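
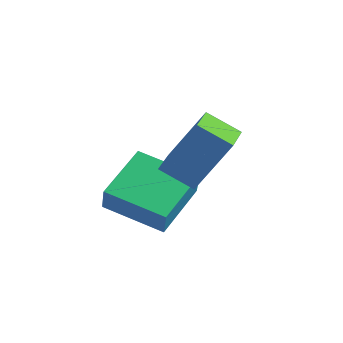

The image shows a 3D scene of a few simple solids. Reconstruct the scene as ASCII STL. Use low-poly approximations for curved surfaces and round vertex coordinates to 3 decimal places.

solid 
facet normal -0.408 -0.340 -0.847
outer loop
vertex -1.252 -3.107 1.891
vertex -1.63 -2.028 1.64
vertex -0.304 -2.901 1.352
endloop
endfacet
facet normal 0.322 -0.922 0.215
outer loop
vertex 0.45 -2.272 2.92
vertex -1.252 -3.107 1.891
vertex -0.304 -2.901 1.352
endloop
endfacet
facet normal -0.408 -0.340 -0.847
outer loop
vertex -0.304 -2.901 1.352
vertex -1.63 -2.028 1.64
vertex -0.682 -1.822 1.101
endloop
endfacet
facet normal 0.854 0.186 -0.485
outer loop
vertex -0.682 -1.822 1.101
vertex 0.45 -2.272 2.92
vertex -0.304 -2.901 1.352
endloop
endfacet
facet normal -0.854 -0.186 0.485
outer loop
vertex -1.252 -3.107 1.891
vertex -0.876 -1.399 3.208
vertex -1.63 -2.028 1.64
endloop
endfacet
facet normal 0.322 -0.922 0.215
outer loop
vertex -0.498 -2.478 3.459
vertex -1.252 -3.107 1.891
vertex 0.45 -2.272 2.92
endloop
endfacet
facet normal -0.854 -0.186 0.485
outer loop
vertex -0.498 -2.478 3.459
vertex -0.876 -1.399 3.208
vertex -1.252 -3.107 1.891
endloop
endfacet
facet normal -0.322 0.922 -0.215
outer loop
vertex -1.63 -2.028 1.64
vertex -0.876 -1.399 3.208
vertex -0.682 -1.822 1.101
endloop
endfacet
facet normal 0.854 0.186 -0.485
outer loop
vertex 0.072 -1.193 2.669
vertex 0.45 -2.272 2.92
vertex -0.682 -1.822 1.101
endloop
endfacet
facet normal -0.322 0.922 -0.215
outer loop
vertex -0.682 -1.822 1.101
vertex -0.876 -1.399 3.208
vertex 0.072 -1.193 2.669
endloop
endfacet
facet normal 0.408 0.340 0.847
outer loop
vertex 0.072 -1.193 2.669
vertex -0.498 -2.478 3.459
vertex 0.45 -2.272 2.92
endloop
endfacet
facet normal 0.408 0.340 0.847
outer loop
vertex -0.876 -1.399 3.208
vertex -0.498 -2.478 3.459
vertex 0.072 -1.193 2.669
endloop
endfacet
facet normal -0.967 -0.106 0.232
outer loop
vertex -2.923 -3.141 0.387
vertex -2.983 -1.396 0.935
vertex -3.156 -2.881 -0.464
endloop
endfacet
facet normal 0.032 -0.953 -0.300
outer loop
vertex -1.357 -2.684 -0.895
vertex -2.923 -3.141 0.387
vertex -3.156 -2.881 -0.464
endloop
endfacet
facet normal -0.967 -0.105 0.231
outer loop
vertex -3.156 -2.881 -0.464
vertex -2.983 -1.396 0.935
vertex -3.215 -1.136 0.084
endloop
endfacet
facet normal -0.253 0.282 -0.926
outer loop
vertex -3.215 -1.136 0.084
vertex -1.357 -2.684 -0.895
vertex -3.156 -2.881 -0.464
endloop
endfacet
facet normal 0.253 -0.282 0.926
outer loop
vertex -2.923 -3.141 0.387
vertex -1.184 -1.199 0.504
vertex -2.983 -1.396 0.935
endloop
endfacet
facet normal 0.033 -0.953 -0.300
outer loop
vertex -1.125 -2.944 -0.044
vertex -2.923 -3.141 0.387
vertex -1.357 -2.684 -0.895
endloop
endfacet
facet normal 0.253 -0.282 0.925
outer loop
vertex -1.125 -2.944 -0.044
vertex -1.184 -1.199 0.504
vertex -2.923 -3.141 0.387
endloop
endfacet
facet normal -0.032 0.953 0.300
outer loop
vertex -2.983 -1.396 0.935
vertex -1.184 -1.199 0.504
vertex -3.215 -1.136 0.084
endloop
endfacet
facet normal -0.253 0.282 -0.926
outer loop
vertex -1.417 -0.939 -0.347
vertex -1.357 -2.684 -0.895
vertex -3.215 -1.136 0.084
endloop
endfacet
facet normal -0.033 0.953 0.300
outer loop
vertex -3.215 -1.136 0.084
vertex -1.184 -1.199 0.504
vertex -1.417 -0.939 -0.347
endloop
endfacet
facet normal 0.967 0.106 -0.231
outer loop
vertex -1.417 -0.939 -0.347
vertex -1.125 -2.944 -0.044
vertex -1.357 -2.684 -0.895
endloop
endfacet
facet normal 0.967 0.106 -0.232
outer loop
vertex -1.184 -1.199 0.504
vertex -1.125 -2.944 -0.044
vertex -1.417 -0.939 -0.347
endloop
endfacet

endsolid


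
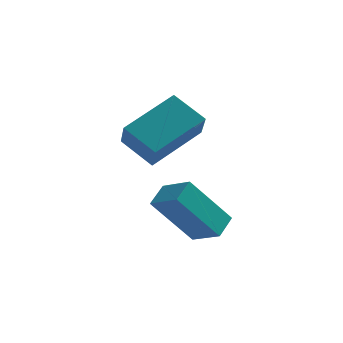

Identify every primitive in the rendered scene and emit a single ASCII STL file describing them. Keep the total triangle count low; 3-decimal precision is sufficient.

solid 
facet normal -0.582 -0.201 0.788
outer loop
vertex -0.879 1.432 0.643
vertex -1.733 1.988 0.154
vertex -1.144 0.686 0.257
endloop
endfacet
facet normal 0.755 -0.492 0.433
outer loop
vertex 0.033 1.092 -1.334
vertex -0.879 1.432 0.643
vertex -1.144 0.686 0.257
endloop
endfacet
facet normal -0.583 -0.201 0.787
outer loop
vertex -1.144 0.686 0.257
vertex -1.733 1.988 0.154
vertex -1.997 1.243 -0.232
endloop
endfacet
facet normal -0.301 -0.847 -0.439
outer loop
vertex -1.997 1.243 -0.232
vertex 0.033 1.092 -1.334
vertex -1.144 0.686 0.257
endloop
endfacet
facet normal 0.300 0.847 0.438
outer loop
vertex -0.879 1.432 0.643
vertex -0.556 2.394 -1.437
vertex -1.733 1.988 0.154
endloop
endfacet
facet normal 0.755 -0.492 0.433
outer loop
vertex 0.297 1.837 -0.948
vertex -0.879 1.432 0.643
vertex 0.033 1.092 -1.334
endloop
endfacet
facet normal 0.302 0.847 0.438
outer loop
vertex 0.297 1.837 -0.948
vertex -0.556 2.394 -1.437
vertex -0.879 1.432 0.643
endloop
endfacet
facet normal -0.755 0.492 -0.433
outer loop
vertex -1.733 1.988 0.154
vertex -0.556 2.394 -1.437
vertex -1.997 1.243 -0.232
endloop
endfacet
facet normal -0.301 -0.847 -0.438
outer loop
vertex -0.821 1.648 -1.823
vertex 0.033 1.092 -1.334
vertex -1.997 1.243 -0.232
endloop
endfacet
facet normal -0.755 0.492 -0.433
outer loop
vertex -1.997 1.243 -0.232
vertex -0.556 2.394 -1.437
vertex -0.821 1.648 -1.823
endloop
endfacet
facet normal 0.582 0.202 -0.788
outer loop
vertex -0.821 1.648 -1.823
vertex 0.297 1.837 -0.948
vertex 0.033 1.092 -1.334
endloop
endfacet
facet normal 0.583 0.201 -0.788
outer loop
vertex -0.556 2.394 -1.437
vertex 0.297 1.837 -0.948
vertex -0.821 1.648 -1.823
endloop
endfacet
facet normal -0.754 0.379 0.536
outer loop
vertex -1.677 3.848 3.081
vertex -1.907 4.693 2.161
vertex -2.964 2.535 2.198
endloop
endfacet
facet normal 0.181 -0.665 0.725
outer loop
vertex -1.953 2.027 1.479
vertex -1.677 3.848 3.081
vertex -2.964 2.535 2.198
endloop
endfacet
facet normal -0.754 0.379 0.536
outer loop
vertex -2.964 2.535 2.198
vertex -1.907 4.693 2.161
vertex -3.194 3.379 1.278
endloop
endfacet
facet normal -0.631 -0.644 -0.433
outer loop
vertex -3.194 3.379 1.278
vertex -1.953 2.027 1.479
vertex -2.964 2.535 2.198
endloop
endfacet
facet normal 0.631 0.643 0.433
outer loop
vertex -1.677 3.848 3.081
vertex -0.896 4.185 1.442
vertex -1.907 4.693 2.161
endloop
endfacet
facet normal 0.182 -0.665 0.724
outer loop
vertex -0.666 3.341 2.362
vertex -1.677 3.848 3.081
vertex -1.953 2.027 1.479
endloop
endfacet
facet normal 0.631 0.644 0.433
outer loop
vertex -0.666 3.341 2.362
vertex -0.896 4.185 1.442
vertex -1.677 3.848 3.081
endloop
endfacet
facet normal -0.181 0.665 -0.725
outer loop
vertex -1.907 4.693 2.161
vertex -0.896 4.185 1.442
vertex -3.194 3.379 1.278
endloop
endfacet
facet normal -0.631 -0.644 -0.433
outer loop
vertex -2.183 2.872 0.559
vertex -1.953 2.027 1.479
vertex -3.194 3.379 1.278
endloop
endfacet
facet normal -0.182 0.665 -0.724
outer loop
vertex -3.194 3.379 1.278
vertex -0.896 4.185 1.442
vertex -2.183 2.872 0.559
endloop
endfacet
facet normal 0.754 -0.379 -0.536
outer loop
vertex -2.183 2.872 0.559
vertex -0.666 3.341 2.362
vertex -1.953 2.027 1.479
endloop
endfacet
facet normal 0.754 -0.379 -0.536
outer loop
vertex -0.896 4.185 1.442
vertex -0.666 3.341 2.362
vertex -2.183 2.872 0.559
endloop
endfacet

endsolid


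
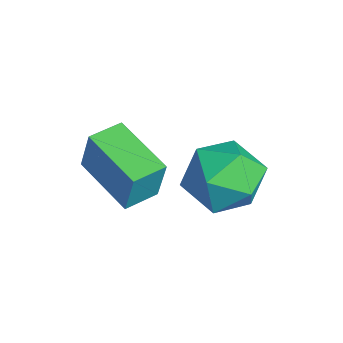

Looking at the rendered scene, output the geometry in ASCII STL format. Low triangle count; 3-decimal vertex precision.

solid 
facet normal -0.912 -0.356 0.202
outer loop
vertex 0.729 -3.999 -2.652
vertex 0.363 -3.092 -2.706
vertex 0.513 -4.162 -3.913
endloop
endfacet
facet normal 0.374 -0.926 0.056
outer loop
vertex 2.137 -3.528 -4.274
vertex 0.729 -3.999 -2.652
vertex 0.513 -4.162 -3.913
endloop
endfacet
facet normal -0.912 -0.356 0.202
outer loop
vertex 0.513 -4.162 -3.913
vertex 0.363 -3.092 -2.706
vertex 0.147 -3.254 -3.967
endloop
endfacet
facet normal -0.168 -0.126 -0.978
outer loop
vertex 0.147 -3.254 -3.967
vertex 2.137 -3.528 -4.274
vertex 0.513 -4.162 -3.913
endloop
endfacet
facet normal 0.168 0.126 0.978
outer loop
vertex 0.729 -3.999 -2.652
vertex 1.987 -2.458 -3.067
vertex 0.363 -3.092 -2.706
endloop
endfacet
facet normal 0.373 -0.926 0.055
outer loop
vertex 2.353 -3.366 -3.013
vertex 0.729 -3.999 -2.652
vertex 2.137 -3.528 -4.274
endloop
endfacet
facet normal 0.168 0.126 0.978
outer loop
vertex 2.353 -3.366 -3.013
vertex 1.987 -2.458 -3.067
vertex 0.729 -3.999 -2.652
endloop
endfacet
facet normal -0.374 0.926 -0.055
outer loop
vertex 0.363 -3.092 -2.706
vertex 1.987 -2.458 -3.067
vertex 0.147 -3.254 -3.967
endloop
endfacet
facet normal -0.168 -0.126 -0.978
outer loop
vertex 1.771 -2.621 -4.328
vertex 2.137 -3.528 -4.274
vertex 0.147 -3.254 -3.967
endloop
endfacet
facet normal -0.373 0.926 -0.056
outer loop
vertex 0.147 -3.254 -3.967
vertex 1.987 -2.458 -3.067
vertex 1.771 -2.621 -4.328
endloop
endfacet
facet normal 0.912 0.356 -0.202
outer loop
vertex 1.771 -2.621 -4.328
vertex 2.353 -3.366 -3.013
vertex 2.137 -3.528 -4.274
endloop
endfacet
facet normal 0.912 0.356 -0.202
outer loop
vertex 1.987 -2.458 -3.067
vertex 2.353 -3.366 -3.013
vertex 1.771 -2.621 -4.328
endloop
endfacet
facet normal -0.506 0.862 0.029
outer loop
vertex 1.973 -0.625 -3.796
vertex 1.82 -0.751 -2.71
vertex 2.71 -0.216 -3.083
endloop
endfacet
facet normal -0.013 0.873 -0.488
outer loop
vertex 1.973 -0.625 -3.796
vertex 2.71 -0.216 -3.083
vertex 3.054 -0.724 -4.001
endloop
endfacet
facet normal -0.146 0.332 -0.932
outer loop
vertex 1.973 -0.625 -3.796
vertex 3.054 -0.724 -4.001
vertex 2.375 -1.572 -4.196
endloop
endfacet
facet normal -0.723 -0.015 -0.691
outer loop
vertex 1.973 -0.625 -3.796
vertex 2.375 -1.572 -4.196
vertex 1.612 -1.589 -3.398
endloop
endfacet
facet normal -0.945 0.314 -0.097
outer loop
vertex 1.973 -0.625 -3.796
vertex 1.612 -1.589 -3.398
vertex 1.82 -0.751 -2.71
endloop
endfacet
facet normal 0.624 0.759 -0.186
outer loop
vertex 3.054 -0.724 -4.001
vertex 2.71 -0.216 -3.083
vertex 3.568 -0.911 -3.042
endloop
endfacet
facet normal -0.174 0.741 0.649
outer loop
vertex 2.71 -0.216 -3.083
vertex 1.82 -0.751 -2.71
vertex 2.805 -0.928 -2.244
endloop
endfacet
facet normal -0.884 -0.146 0.445
outer loop
vertex 1.82 -0.751 -2.71
vertex 1.612 -1.589 -3.398
vertex 2.126 -1.776 -2.439
endloop
endfacet
facet normal -0.524 -0.678 -0.516
outer loop
vertex 1.612 -1.589 -3.398
vertex 2.375 -1.572 -4.196
vertex 2.47 -2.284 -3.357
endloop
endfacet
facet normal 0.407 -0.118 -0.906
outer loop
vertex 2.375 -1.572 -4.196
vertex 3.054 -0.724 -4.001
vertex 3.36 -1.749 -3.73
endloop
endfacet
facet normal 0.723 0.015 0.691
outer loop
vertex 3.207 -1.875 -2.644
vertex 3.568 -0.911 -3.042
vertex 2.805 -0.928 -2.244
endloop
endfacet
facet normal 0.146 -0.332 0.932
outer loop
vertex 3.207 -1.875 -2.644
vertex 2.805 -0.928 -2.244
vertex 2.126 -1.776 -2.439
endloop
endfacet
facet normal 0.013 -0.873 0.488
outer loop
vertex 3.207 -1.875 -2.644
vertex 2.126 -1.776 -2.439
vertex 2.47 -2.284 -3.357
endloop
endfacet
facet normal 0.506 -0.862 -0.029
outer loop
vertex 3.207 -1.875 -2.644
vertex 2.47 -2.284 -3.357
vertex 3.36 -1.749 -3.73
endloop
endfacet
facet normal 0.945 -0.314 0.097
outer loop
vertex 3.207 -1.875 -2.644
vertex 3.36 -1.749 -3.73
vertex 3.568 -0.911 -3.042
endloop
endfacet
facet normal 0.524 0.678 0.516
outer loop
vertex 2.805 -0.928 -2.244
vertex 3.568 -0.911 -3.042
vertex 2.71 -0.216 -3.083
endloop
endfacet
facet normal -0.407 0.118 0.906
outer loop
vertex 2.126 -1.776 -2.439
vertex 2.805 -0.928 -2.244
vertex 1.82 -0.751 -2.71
endloop
endfacet
facet normal -0.624 -0.759 0.186
outer loop
vertex 2.47 -2.284 -3.357
vertex 2.126 -1.776 -2.439
vertex 1.612 -1.589 -3.398
endloop
endfacet
facet normal 0.174 -0.741 -0.649
outer loop
vertex 3.36 -1.749 -3.73
vertex 2.47 -2.284 -3.357
vertex 2.375 -1.572 -4.196
endloop
endfacet
facet normal 0.884 0.146 -0.445
outer loop
vertex 3.568 -0.911 -3.042
vertex 3.36 -1.749 -3.73
vertex 3.054 -0.724 -4.001
endloop
endfacet

endsolid


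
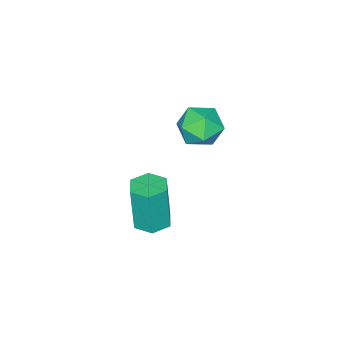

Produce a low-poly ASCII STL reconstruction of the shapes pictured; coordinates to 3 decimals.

solid 
facet normal -0.977 -0.199 0.079
outer loop
vertex -1.694 -0.245 2.36
vertex -1.48 -1.15 2.724
vertex -1.588 -0.375 3.345
endloop
endfacet
facet normal -0.852 0.500 0.158
outer loop
vertex -1.694 -0.245 2.36
vertex -1.588 -0.375 3.345
vertex -1.197 0.431 2.902
endloop
endfacet
facet normal -0.525 0.733 -0.432
outer loop
vertex -1.694 -0.245 2.36
vertex -1.197 0.431 2.902
vertex -0.848 0.154 2.008
endloop
endfacet
facet normal -0.449 0.179 -0.876
outer loop
vertex -1.694 -0.245 2.36
vertex -0.848 0.154 2.008
vertex -1.023 -0.823 1.898
endloop
endfacet
facet normal -0.727 -0.397 -0.560
outer loop
vertex -1.694 -0.245 2.36
vertex -1.023 -0.823 1.898
vertex -1.48 -1.15 2.724
endloop
endfacet
facet normal -0.403 0.583 0.706
outer loop
vertex -1.197 0.431 2.902
vertex -1.588 -0.375 3.345
vertex -0.677 -0.057 3.602
endloop
endfacet
facet normal -0.605 -0.547 0.578
outer loop
vertex -1.588 -0.375 3.345
vertex -1.48 -1.15 2.724
vertex -0.852 -1.034 3.492
endloop
endfacet
facet normal -0.202 -0.867 -0.455
outer loop
vertex -1.48 -1.15 2.724
vertex -1.023 -0.823 1.898
vertex -0.503 -1.311 2.598
endloop
endfacet
facet normal 0.250 0.064 -0.966
outer loop
vertex -1.023 -0.823 1.898
vertex -0.848 0.154 2.008
vertex -0.112 -0.505 2.155
endloop
endfacet
facet normal 0.126 0.960 -0.248
outer loop
vertex -0.848 0.154 2.008
vertex -1.197 0.431 2.902
vertex -0.22 0.27 2.776
endloop
endfacet
facet normal 0.449 -0.179 0.876
outer loop
vertex -0.006 -0.635 3.14
vertex -0.677 -0.057 3.602
vertex -0.852 -1.034 3.492
endloop
endfacet
facet normal 0.525 -0.733 0.432
outer loop
vertex -0.006 -0.635 3.14
vertex -0.852 -1.034 3.492
vertex -0.503 -1.311 2.598
endloop
endfacet
facet normal 0.852 -0.500 -0.158
outer loop
vertex -0.006 -0.635 3.14
vertex -0.503 -1.311 2.598
vertex -0.112 -0.505 2.155
endloop
endfacet
facet normal 0.977 0.199 -0.079
outer loop
vertex -0.006 -0.635 3.14
vertex -0.112 -0.505 2.155
vertex -0.22 0.27 2.776
endloop
endfacet
facet normal 0.727 0.397 0.560
outer loop
vertex -0.006 -0.635 3.14
vertex -0.22 0.27 2.776
vertex -0.677 -0.057 3.602
endloop
endfacet
facet normal -0.250 -0.064 0.966
outer loop
vertex -0.852 -1.034 3.492
vertex -0.677 -0.057 3.602
vertex -1.588 -0.375 3.345
endloop
endfacet
facet normal -0.126 -0.960 0.248
outer loop
vertex -0.503 -1.311 2.598
vertex -0.852 -1.034 3.492
vertex -1.48 -1.15 2.724
endloop
endfacet
facet normal 0.403 -0.583 -0.706
outer loop
vertex -0.112 -0.505 2.155
vertex -0.503 -1.311 2.598
vertex -1.023 -0.823 1.898
endloop
endfacet
facet normal 0.605 0.547 -0.578
outer loop
vertex -0.22 0.27 2.776
vertex -0.112 -0.505 2.155
vertex -0.848 0.154 2.008
endloop
endfacet
facet normal 0.202 0.867 0.455
outer loop
vertex -0.677 -0.057 3.602
vertex -0.22 0.27 2.776
vertex -1.197 0.431 2.902
endloop
endfacet
facet normal -0.006 0.075 -0.997
outer loop
vertex 1.353 -0.903 -2.581
vertex 0.764 -1.428 -2.617
vertex 0.603 -0.657 -2.558
endloop
endfacet
facet normal 0.313 0.947 0.070
outer loop
vertex 1.353 -0.903 -2.581
vertex 0.603 -0.657 -2.558
vertex 1.365 -1.067 -0.407
endloop
endfacet
facet normal 0.313 0.947 0.070
outer loop
vertex 1.365 -1.067 -0.407
vertex 0.603 -0.657 -2.558
vertex 0.615 -0.821 -0.384
endloop
endfacet
facet normal 0.006 -0.075 0.997
outer loop
vertex 1.365 -1.067 -0.407
vertex 0.615 -0.821 -0.384
vertex 0.776 -1.592 -0.443
endloop
endfacet
facet normal -0.006 0.075 -0.997
outer loop
vertex 0.603 -0.657 -2.558
vertex 0.764 -1.428 -2.617
vertex 0.013 -1.182 -2.594
endloop
endfacet
facet normal -0.666 0.744 0.060
outer loop
vertex 0.603 -0.657 -2.558
vertex 0.013 -1.182 -2.594
vertex 0.615 -0.821 -0.384
endloop
endfacet
facet normal -0.666 0.743 0.060
outer loop
vertex 0.615 -0.821 -0.384
vertex 0.013 -1.182 -2.594
vertex 0.026 -1.346 -0.42
endloop
endfacet
facet normal 0.006 -0.075 0.997
outer loop
vertex 0.615 -0.821 -0.384
vertex 0.026 -1.346 -0.42
vertex 0.776 -1.592 -0.443
endloop
endfacet
facet normal -0.006 0.075 -0.997
outer loop
vertex 0.013 -1.182 -2.594
vertex 0.764 -1.428 -2.617
vertex 0.175 -1.953 -2.653
endloop
endfacet
facet normal -0.979 -0.205 -0.010
outer loop
vertex 0.013 -1.182 -2.594
vertex 0.175 -1.953 -2.653
vertex 0.026 -1.346 -0.42
endloop
endfacet
facet normal -0.979 -0.204 -0.010
outer loop
vertex 0.026 -1.346 -0.42
vertex 0.175 -1.953 -2.653
vertex 0.187 -2.117 -0.479
endloop
endfacet
facet normal 0.006 -0.075 0.997
outer loop
vertex 0.026 -1.346 -0.42
vertex 0.187 -2.117 -0.479
vertex 0.776 -1.592 -0.443
endloop
endfacet
facet normal -0.006 0.075 -0.997
outer loop
vertex 0.175 -1.953 -2.653
vertex 0.764 -1.428 -2.617
vertex 0.925 -2.199 -2.676
endloop
endfacet
facet normal -0.313 -0.947 -0.070
outer loop
vertex 0.175 -1.953 -2.653
vertex 0.925 -2.199 -2.676
vertex 0.187 -2.117 -0.479
endloop
endfacet
facet normal -0.313 -0.947 -0.070
outer loop
vertex 0.187 -2.117 -0.479
vertex 0.925 -2.199 -2.676
vertex 0.937 -2.363 -0.502
endloop
endfacet
facet normal 0.006 -0.075 0.997
outer loop
vertex 0.187 -2.117 -0.479
vertex 0.937 -2.363 -0.502
vertex 0.776 -1.592 -0.443
endloop
endfacet
facet normal -0.006 0.075 -0.997
outer loop
vertex 0.925 -2.199 -2.676
vertex 0.764 -1.428 -2.617
vertex 1.514 -1.674 -2.64
endloop
endfacet
facet normal 0.666 -0.743 -0.060
outer loop
vertex 0.925 -2.199 -2.676
vertex 1.514 -1.674 -2.64
vertex 0.937 -2.363 -0.502
endloop
endfacet
facet normal 0.666 -0.744 -0.060
outer loop
vertex 0.937 -2.363 -0.502
vertex 1.514 -1.674 -2.64
vertex 1.527 -1.838 -0.466
endloop
endfacet
facet normal 0.006 -0.075 0.997
outer loop
vertex 0.937 -2.363 -0.502
vertex 1.527 -1.838 -0.466
vertex 0.776 -1.592 -0.443
endloop
endfacet
facet normal -0.006 0.075 -0.997
outer loop
vertex 1.514 -1.674 -2.64
vertex 0.764 -1.428 -2.617
vertex 1.353 -0.903 -2.581
endloop
endfacet
facet normal 0.979 0.204 0.010
outer loop
vertex 1.514 -1.674 -2.64
vertex 1.353 -0.903 -2.581
vertex 1.527 -1.838 -0.466
endloop
endfacet
facet normal 0.979 0.205 0.010
outer loop
vertex 1.527 -1.838 -0.466
vertex 1.353 -0.903 -2.581
vertex 1.365 -1.067 -0.407
endloop
endfacet
facet normal 0.006 -0.075 0.997
outer loop
vertex 1.527 -1.838 -0.466
vertex 1.365 -1.067 -0.407
vertex 0.776 -1.592 -0.443
endloop
endfacet

endsolid


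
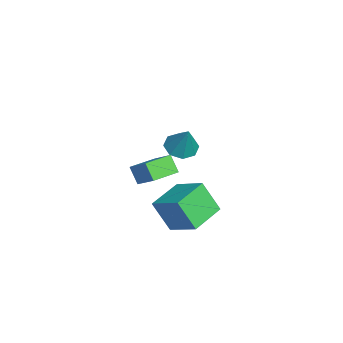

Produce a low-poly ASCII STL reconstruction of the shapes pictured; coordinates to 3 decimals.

solid 
facet normal -0.470 -0.364 0.804
outer loop
vertex 4.345 -4.409 3.998
vertex 3.317 -3.131 3.975
vertex 3.283 -5.282 2.982
endloop
endfacet
facet normal 0.627 -0.779 0.014
outer loop
vertex 3.843 -4.849 2.025
vertex 4.345 -4.409 3.998
vertex 3.283 -5.282 2.982
endloop
endfacet
facet normal -0.471 -0.364 0.804
outer loop
vertex 3.283 -5.282 2.982
vertex 3.317 -3.131 3.975
vertex 2.255 -4.004 2.958
endloop
endfacet
facet normal -0.621 -0.511 -0.595
outer loop
vertex 2.255 -4.004 2.958
vertex 3.843 -4.849 2.025
vertex 3.283 -5.282 2.982
endloop
endfacet
facet normal 0.621 0.510 0.595
outer loop
vertex 4.345 -4.409 3.998
vertex 3.877 -2.698 3.018
vertex 3.317 -3.131 3.975
endloop
endfacet
facet normal 0.627 -0.779 0.014
outer loop
vertex 4.905 -3.976 3.042
vertex 4.345 -4.409 3.998
vertex 3.843 -4.849 2.025
endloop
endfacet
facet normal 0.621 0.511 0.595
outer loop
vertex 4.905 -3.976 3.042
vertex 3.877 -2.698 3.018
vertex 4.345 -4.409 3.998
endloop
endfacet
facet normal -0.627 0.779 -0.014
outer loop
vertex 3.317 -3.131 3.975
vertex 3.877 -2.698 3.018
vertex 2.255 -4.004 2.958
endloop
endfacet
facet normal -0.621 -0.510 -0.595
outer loop
vertex 2.815 -3.571 2.002
vertex 3.843 -4.849 2.025
vertex 2.255 -4.004 2.958
endloop
endfacet
facet normal -0.627 0.779 -0.014
outer loop
vertex 2.255 -4.004 2.958
vertex 3.877 -2.698 3.018
vertex 2.815 -3.571 2.002
endloop
endfacet
facet normal 0.471 0.364 -0.804
outer loop
vertex 2.815 -3.571 2.002
vertex 4.905 -3.976 3.042
vertex 3.843 -4.849 2.025
endloop
endfacet
facet normal 0.471 0.363 -0.804
outer loop
vertex 3.877 -2.698 3.018
vertex 4.905 -3.976 3.042
vertex 2.815 -3.571 2.002
endloop
endfacet
facet normal -0.438 -0.202 -0.876
outer loop
vertex -2.008 -2.563 0.101
vertex -2.916 -2.656 0.576
vertex -2.4 -1.88 0.139
endloop
endfacet
facet normal 0.864 0.499 -0.064
outer loop
vertex -2.008 -2.563 0.101
vertex -2.4 -1.88 0.139
vertex -2.024 -2.244 2.364
endloop
endfacet
facet normal -0.438 -0.202 -0.876
outer loop
vertex -2.4 -1.88 0.139
vertex -2.916 -2.656 0.576
vertex -3.095 -1.652 0.434
endloop
endfacet
facet normal 0.346 0.933 0.094
outer loop
vertex -2.4 -1.88 0.139
vertex -3.095 -1.652 0.434
vertex -2.024 -2.244 2.364
endloop
endfacet
facet normal -0.438 -0.202 -0.876
outer loop
vertex -3.095 -1.652 0.434
vertex -2.916 -2.656 0.576
vertex -3.685 -2.013 0.812
endloop
endfacet
facet normal -0.267 0.870 0.415
outer loop
vertex -3.095 -1.652 0.434
vertex -3.685 -2.013 0.812
vertex -2.024 -2.244 2.364
endloop
endfacet
facet normal -0.438 -0.202 -0.876
outer loop
vertex -3.685 -2.013 0.812
vertex -2.916 -2.656 0.576
vertex -3.825 -2.75 1.052
endloop
endfacet
facet normal -0.614 0.347 0.709
outer loop
vertex -3.685 -2.013 0.812
vertex -3.825 -2.75 1.052
vertex -2.024 -2.244 2.364
endloop
endfacet
facet normal -0.438 -0.203 -0.876
outer loop
vertex -3.825 -2.75 1.052
vertex -2.916 -2.656 0.576
vertex -3.433 -3.433 1.014
endloop
endfacet
facet normal -0.494 -0.328 0.805
outer loop
vertex -3.825 -2.75 1.052
vertex -3.433 -3.433 1.014
vertex -2.024 -2.244 2.364
endloop
endfacet
facet normal -0.438 -0.202 -0.876
outer loop
vertex -3.433 -3.433 1.014
vertex -2.916 -2.656 0.576
vertex -2.738 -3.661 0.719
endloop
endfacet
facet normal 0.024 -0.763 0.646
outer loop
vertex -3.433 -3.433 1.014
vertex -2.738 -3.661 0.719
vertex -2.024 -2.244 2.364
endloop
endfacet
facet normal -0.437 -0.202 -0.876
outer loop
vertex -2.738 -3.661 0.719
vertex -2.916 -2.656 0.576
vertex -2.147 -3.3 0.341
endloop
endfacet
facet normal 0.636 -0.699 0.326
outer loop
vertex -2.738 -3.661 0.719
vertex -2.147 -3.3 0.341
vertex -2.024 -2.244 2.364
endloop
endfacet
facet normal -0.438 -0.203 -0.876
outer loop
vertex -2.147 -3.3 0.341
vertex -2.916 -2.656 0.576
vertex -2.008 -2.563 0.101
endloop
endfacet
facet normal 0.984 -0.175 0.032
outer loop
vertex -2.147 -3.3 0.341
vertex -2.008 -2.563 0.101
vertex -2.024 -2.244 2.364
endloop
endfacet
facet normal -0.588 -0.664 -0.463
outer loop
vertex 3.721 -4.111 0.386
vertex 1.986 -2.823 0.743
vertex 4.063 -3.144 -1.436
endloop
endfacet
facet normal 0.792 -0.588 -0.163
outer loop
vertex 5.274 -1.777 -0.483
vertex 3.721 -4.111 0.386
vertex 4.063 -3.144 -1.436
endloop
endfacet
facet normal -0.588 -0.664 -0.462
outer loop
vertex 4.063 -3.144 -1.436
vertex 1.986 -2.823 0.743
vertex 2.328 -1.857 -1.079
endloop
endfacet
facet normal 0.164 0.462 -0.871
outer loop
vertex 2.328 -1.857 -1.079
vertex 5.274 -1.777 -0.483
vertex 4.063 -3.144 -1.436
endloop
endfacet
facet normal -0.164 -0.462 0.871
outer loop
vertex 3.721 -4.111 0.386
vertex 3.197 -1.456 1.696
vertex 1.986 -2.823 0.743
endloop
endfacet
facet normal 0.792 -0.588 -0.163
outer loop
vertex 4.932 -2.743 1.339
vertex 3.721 -4.111 0.386
vertex 5.274 -1.777 -0.483
endloop
endfacet
facet normal -0.164 -0.462 0.872
outer loop
vertex 4.932 -2.743 1.339
vertex 3.197 -1.456 1.696
vertex 3.721 -4.111 0.386
endloop
endfacet
facet normal -0.792 0.588 0.163
outer loop
vertex 1.986 -2.823 0.743
vertex 3.197 -1.456 1.696
vertex 2.328 -1.857 -1.079
endloop
endfacet
facet normal 0.164 0.462 -0.872
outer loop
vertex 3.539 -0.489 -0.126
vertex 5.274 -1.777 -0.483
vertex 2.328 -1.857 -1.079
endloop
endfacet
facet normal -0.792 0.588 0.163
outer loop
vertex 2.328 -1.857 -1.079
vertex 3.197 -1.456 1.696
vertex 3.539 -0.489 -0.126
endloop
endfacet
facet normal 0.588 0.664 0.462
outer loop
vertex 3.539 -0.489 -0.126
vertex 4.932 -2.743 1.339
vertex 5.274 -1.777 -0.483
endloop
endfacet
facet normal 0.588 0.664 0.463
outer loop
vertex 3.197 -1.456 1.696
vertex 4.932 -2.743 1.339
vertex 3.539 -0.489 -0.126
endloop
endfacet

endsolid


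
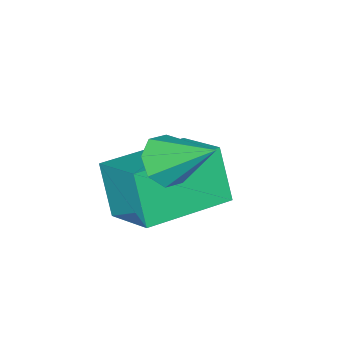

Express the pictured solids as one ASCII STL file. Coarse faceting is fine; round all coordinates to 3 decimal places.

solid 
facet normal -0.974 0.219 -0.059
outer loop
vertex 0.037 -0.342 -2.899
vertex 0.272 0.866 -2.298
vertex 0.228 0.196 -4.056
endloop
endfacet
facet normal -0.171 -0.882 -0.439
outer loop
vertex 2.108 -0.226 -3.942
vertex 0.037 -0.342 -2.899
vertex 0.228 0.196 -4.056
endloop
endfacet
facet normal -0.974 0.219 -0.059
outer loop
vertex 0.228 0.196 -4.056
vertex 0.272 0.866 -2.298
vertex 0.463 1.404 -3.455
endloop
endfacet
facet normal 0.148 0.417 -0.897
outer loop
vertex 0.463 1.404 -3.455
vertex 2.108 -0.226 -3.942
vertex 0.228 0.196 -4.056
endloop
endfacet
facet normal -0.148 -0.417 0.897
outer loop
vertex 0.037 -0.342 -2.899
vertex 2.152 0.444 -2.184
vertex 0.272 0.866 -2.298
endloop
endfacet
facet normal -0.171 -0.882 -0.439
outer loop
vertex 1.917 -0.764 -2.785
vertex 0.037 -0.342 -2.899
vertex 2.108 -0.226 -3.942
endloop
endfacet
facet normal -0.148 -0.417 0.897
outer loop
vertex 1.917 -0.764 -2.785
vertex 2.152 0.444 -2.184
vertex 0.037 -0.342 -2.899
endloop
endfacet
facet normal 0.171 0.882 0.439
outer loop
vertex 0.272 0.866 -2.298
vertex 2.152 0.444 -2.184
vertex 0.463 1.404 -3.455
endloop
endfacet
facet normal 0.148 0.417 -0.897
outer loop
vertex 2.343 0.982 -3.341
vertex 2.108 -0.226 -3.942
vertex 0.463 1.404 -3.455
endloop
endfacet
facet normal 0.171 0.882 0.439
outer loop
vertex 0.463 1.404 -3.455
vertex 2.152 0.444 -2.184
vertex 2.343 0.982 -3.341
endloop
endfacet
facet normal 0.974 -0.219 0.059
outer loop
vertex 2.343 0.982 -3.341
vertex 1.917 -0.764 -2.785
vertex 2.108 -0.226 -3.942
endloop
endfacet
facet normal 0.974 -0.219 0.059
outer loop
vertex 2.152 0.444 -2.184
vertex 1.917 -0.764 -2.785
vertex 2.343 0.982 -3.341
endloop
endfacet
facet normal 0.161 -0.775 -0.611
outer loop
vertex 2.256 0.764 -1.392
vertex 1.782 0.926 -1.722
vertex 2.368 1.054 -1.73
endloop
endfacet
facet normal 0.827 0.261 0.498
outer loop
vertex 2.256 0.764 -1.392
vertex 2.368 1.054 -1.73
vertex 1.558 1.994 -0.878
endloop
endfacet
facet normal 0.161 -0.773 -0.613
outer loop
vertex 2.368 1.054 -1.73
vertex 1.782 0.926 -1.722
vertex 2.137 1.27 -2.063
endloop
endfacet
facet normal 0.728 0.683 -0.062
outer loop
vertex 2.368 1.054 -1.73
vertex 2.137 1.27 -2.063
vertex 1.558 1.994 -0.878
endloop
endfacet
facet normal 0.164 -0.775 -0.611
outer loop
vertex 2.137 1.27 -2.063
vertex 1.782 0.926 -1.722
vertex 1.698 1.283 -2.197
endloop
endfacet
facet normal 0.165 0.875 -0.454
outer loop
vertex 2.137 1.27 -2.063
vertex 1.698 1.283 -2.197
vertex 1.558 1.994 -0.878
endloop
endfacet
facet normal 0.162 -0.775 -0.611
outer loop
vertex 1.698 1.283 -2.197
vertex 1.782 0.926 -1.722
vertex 1.308 1.088 -2.053
endloop
endfacet
facet normal -0.527 0.724 -0.446
outer loop
vertex 1.698 1.283 -2.197
vertex 1.308 1.088 -2.053
vertex 1.558 1.994 -0.878
endloop
endfacet
facet normal 0.163 -0.774 -0.612
outer loop
vertex 1.308 1.088 -2.053
vertex 1.782 0.926 -1.722
vertex 1.196 0.797 -1.715
endloop
endfacet
facet normal -0.948 0.316 -0.042
outer loop
vertex 1.308 1.088 -2.053
vertex 1.196 0.797 -1.715
vertex 1.558 1.994 -0.878
endloop
endfacet
facet normal 0.163 -0.774 -0.612
outer loop
vertex 1.196 0.797 -1.715
vertex 1.782 0.926 -1.722
vertex 1.427 0.582 -1.382
endloop
endfacet
facet normal -0.848 -0.107 0.519
outer loop
vertex 1.196 0.797 -1.715
vertex 1.427 0.582 -1.382
vertex 1.558 1.994 -0.878
endloop
endfacet
facet normal 0.162 -0.773 -0.613
outer loop
vertex 1.427 0.582 -1.382
vertex 1.782 0.926 -1.722
vertex 1.866 0.568 -1.248
endloop
endfacet
facet normal -0.287 -0.298 0.910
outer loop
vertex 1.427 0.582 -1.382
vertex 1.866 0.568 -1.248
vertex 1.558 1.994 -0.878
endloop
endfacet
facet normal 0.162 -0.773 -0.613
outer loop
vertex 1.866 0.568 -1.248
vertex 1.782 0.926 -1.722
vertex 2.256 0.764 -1.392
endloop
endfacet
facet normal 0.406 -0.146 0.902
outer loop
vertex 1.866 0.568 -1.248
vertex 2.256 0.764 -1.392
vertex 1.558 1.994 -0.878
endloop
endfacet

endsolid


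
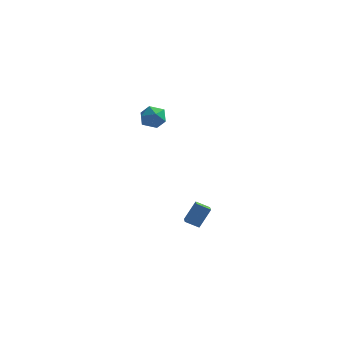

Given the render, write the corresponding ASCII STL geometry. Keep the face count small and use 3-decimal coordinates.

solid 
facet normal -0.630 0.453 0.631
outer loop
vertex 0.562 -1.016 3.654
vertex 1.091 -1.122 4.258
vertex 1.121 -0.451 3.806
endloop
endfacet
facet normal -0.706 0.707 -0.032
outer loop
vertex 0.562 -1.016 3.654
vertex 1.121 -0.451 3.806
vertex 0.951 -0.655 3.042
endloop
endfacet
facet normal -0.873 0.162 -0.460
outer loop
vertex 0.562 -1.016 3.654
vertex 0.951 -0.655 3.042
vertex 0.814 -1.453 3.021
endloop
endfacet
facet normal -0.900 -0.431 -0.061
outer loop
vertex 0.562 -1.016 3.654
vertex 0.814 -1.453 3.021
vertex 0.901 -1.741 3.772
endloop
endfacet
facet normal -0.750 -0.251 0.613
outer loop
vertex 0.562 -1.016 3.654
vertex 0.901 -1.741 3.772
vertex 1.091 -1.122 4.258
endloop
endfacet
facet normal -0.075 0.967 -0.242
outer loop
vertex 0.951 -0.655 3.042
vertex 1.121 -0.451 3.806
vertex 1.719 -0.539 3.268
endloop
endfacet
facet normal 0.048 0.557 0.829
outer loop
vertex 1.121 -0.451 3.806
vertex 1.091 -1.122 4.258
vertex 1.806 -0.827 4.019
endloop
endfacet
facet normal -0.147 -0.582 0.799
outer loop
vertex 1.091 -1.122 4.258
vertex 0.901 -1.741 3.772
vertex 1.669 -1.625 3.998
endloop
endfacet
facet normal -0.390 -0.874 -0.290
outer loop
vertex 0.901 -1.741 3.772
vertex 0.814 -1.453 3.021
vertex 1.499 -1.829 3.234
endloop
endfacet
facet normal -0.347 0.084 -0.934
outer loop
vertex 0.814 -1.453 3.021
vertex 0.951 -0.655 3.042
vertex 1.529 -1.158 2.782
endloop
endfacet
facet normal 0.900 0.431 0.061
outer loop
vertex 2.058 -1.264 3.386
vertex 1.719 -0.539 3.268
vertex 1.806 -0.827 4.019
endloop
endfacet
facet normal 0.873 -0.162 0.460
outer loop
vertex 2.058 -1.264 3.386
vertex 1.806 -0.827 4.019
vertex 1.669 -1.625 3.998
endloop
endfacet
facet normal 0.706 -0.707 0.032
outer loop
vertex 2.058 -1.264 3.386
vertex 1.669 -1.625 3.998
vertex 1.499 -1.829 3.234
endloop
endfacet
facet normal 0.630 -0.453 -0.631
outer loop
vertex 2.058 -1.264 3.386
vertex 1.499 -1.829 3.234
vertex 1.529 -1.158 2.782
endloop
endfacet
facet normal 0.750 0.251 -0.613
outer loop
vertex 2.058 -1.264 3.386
vertex 1.529 -1.158 2.782
vertex 1.719 -0.539 3.268
endloop
endfacet
facet normal 0.390 0.874 0.290
outer loop
vertex 1.806 -0.827 4.019
vertex 1.719 -0.539 3.268
vertex 1.121 -0.451 3.806
endloop
endfacet
facet normal 0.347 -0.084 0.934
outer loop
vertex 1.669 -1.625 3.998
vertex 1.806 -0.827 4.019
vertex 1.091 -1.122 4.258
endloop
endfacet
facet normal 0.075 -0.967 0.242
outer loop
vertex 1.499 -1.829 3.234
vertex 1.669 -1.625 3.998
vertex 0.901 -1.741 3.772
endloop
endfacet
facet normal -0.048 -0.557 -0.829
outer loop
vertex 1.529 -1.158 2.782
vertex 1.499 -1.829 3.234
vertex 0.814 -1.453 3.021
endloop
endfacet
facet normal 0.147 0.582 -0.799
outer loop
vertex 1.719 -0.539 3.268
vertex 1.529 -1.158 2.782
vertex 0.951 -0.655 3.042
endloop
endfacet
facet normal -0.315 -0.453 -0.834
outer loop
vertex 3.16 -1.33 -3.8
vertex 2.786 -0.502 -4.109
vertex 3.896 -1.14 -4.181
endloop
endfacet
facet normal 0.389 -0.863 0.322
outer loop
vertex 4.314 -0.538 -3.071
vertex 3.16 -1.33 -3.8
vertex 3.896 -1.14 -4.181
endloop
endfacet
facet normal -0.314 -0.452 -0.835
outer loop
vertex 3.896 -1.14 -4.181
vertex 2.786 -0.502 -4.109
vertex 3.522 -0.311 -4.489
endloop
endfacet
facet normal 0.866 0.224 -0.448
outer loop
vertex 3.522 -0.311 -4.489
vertex 4.314 -0.538 -3.071
vertex 3.896 -1.14 -4.181
endloop
endfacet
facet normal -0.866 -0.224 0.448
outer loop
vertex 3.16 -1.33 -3.8
vertex 3.204 0.1 -2.999
vertex 2.786 -0.502 -4.109
endloop
endfacet
facet normal 0.390 -0.863 0.321
outer loop
vertex 3.578 -0.729 -2.691
vertex 3.16 -1.33 -3.8
vertex 4.314 -0.538 -3.071
endloop
endfacet
facet normal -0.866 -0.224 0.448
outer loop
vertex 3.578 -0.729 -2.691
vertex 3.204 0.1 -2.999
vertex 3.16 -1.33 -3.8
endloop
endfacet
facet normal -0.390 0.863 -0.321
outer loop
vertex 2.786 -0.502 -4.109
vertex 3.204 0.1 -2.999
vertex 3.522 -0.311 -4.489
endloop
endfacet
facet normal 0.866 0.224 -0.448
outer loop
vertex 3.94 0.29 -3.38
vertex 4.314 -0.538 -3.071
vertex 3.522 -0.311 -4.489
endloop
endfacet
facet normal -0.389 0.863 -0.321
outer loop
vertex 3.522 -0.311 -4.489
vertex 3.204 0.1 -2.999
vertex 3.94 0.29 -3.38
endloop
endfacet
facet normal 0.313 0.453 0.835
outer loop
vertex 3.94 0.29 -3.38
vertex 3.578 -0.729 -2.691
vertex 4.314 -0.538 -3.071
endloop
endfacet
facet normal 0.315 0.452 0.834
outer loop
vertex 3.204 0.1 -2.999
vertex 3.578 -0.729 -2.691
vertex 3.94 0.29 -3.38
endloop
endfacet

endsolid


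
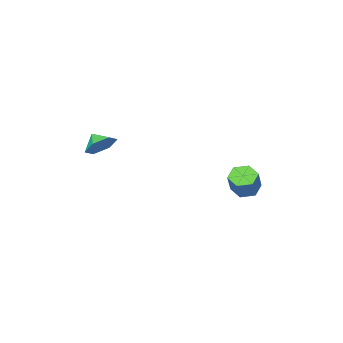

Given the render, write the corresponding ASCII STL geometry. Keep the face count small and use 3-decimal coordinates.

solid 
facet normal -0.133 0.776 -0.616
outer loop
vertex 4.618 -2.008 -0.326
vertex 3.637 -1.893 0.031
vertex 4.429 -1.386 0.499
endloop
endfacet
facet normal 0.836 -0.329 0.439
outer loop
vertex 4.618 -2.008 -0.326
vertex 4.429 -1.386 0.499
vertex 3.783 -2.747 0.709
endloop
endfacet
facet normal -0.133 0.776 -0.616
outer loop
vertex 4.429 -1.386 0.499
vertex 3.637 -1.893 0.031
vertex 3.448 -1.271 0.856
endloop
endfacet
facet normal 0.340 -0.016 0.940
outer loop
vertex 4.429 -1.386 0.499
vertex 3.448 -1.271 0.856
vertex 3.783 -2.747 0.709
endloop
endfacet
facet normal -0.133 0.776 -0.616
outer loop
vertex 3.448 -1.271 0.856
vertex 3.637 -1.893 0.031
vertex 2.656 -1.778 0.388
endloop
endfacet
facet normal -0.411 -0.182 0.893
outer loop
vertex 3.448 -1.271 0.856
vertex 2.656 -1.778 0.388
vertex 3.783 -2.747 0.709
endloop
endfacet
facet normal -0.133 0.777 -0.616
outer loop
vertex 2.656 -1.778 0.388
vertex 3.637 -1.893 0.031
vertex 2.845 -2.399 -0.436
endloop
endfacet
facet normal -0.666 -0.661 0.345
outer loop
vertex 2.656 -1.778 0.388
vertex 2.845 -2.399 -0.436
vertex 3.783 -2.747 0.709
endloop
endfacet
facet normal -0.133 0.777 -0.615
outer loop
vertex 2.845 -2.399 -0.436
vertex 3.637 -1.893 0.031
vertex 3.826 -2.514 -0.794
endloop
endfacet
facet normal -0.171 -0.973 -0.156
outer loop
vertex 2.845 -2.399 -0.436
vertex 3.826 -2.514 -0.794
vertex 3.783 -2.747 0.709
endloop
endfacet
facet normal -0.133 0.777 -0.615
outer loop
vertex 3.826 -2.514 -0.794
vertex 3.637 -1.893 0.031
vertex 4.618 -2.008 -0.326
endloop
endfacet
facet normal 0.580 -0.807 -0.109
outer loop
vertex 3.826 -2.514 -0.794
vertex 4.618 -2.008 -0.326
vertex 3.783 -2.747 0.709
endloop
endfacet
facet normal -0.420 -0.472 -0.775
outer loop
vertex -3.52 1.486 -4.322
vertex -4.14 1.135 -3.772
vertex -4.29 1.927 -4.173
endloop
endfacet
facet normal 0.302 0.733 -0.609
outer loop
vertex -3.52 1.486 -4.322
vertex -4.29 1.927 -4.173
vertex -2.78 2.316 -2.957
endloop
endfacet
facet normal 0.302 0.733 -0.609
outer loop
vertex -2.78 2.316 -2.957
vertex -4.29 1.927 -4.173
vertex -3.55 2.757 -2.808
endloop
endfacet
facet normal 0.420 0.471 0.776
outer loop
vertex -2.78 2.316 -2.957
vertex -3.55 2.757 -2.808
vertex -3.4 1.965 -2.408
endloop
endfacet
facet normal -0.420 -0.472 -0.775
outer loop
vertex -4.29 1.927 -4.173
vertex -4.14 1.135 -3.772
vertex -4.91 1.576 -3.623
endloop
endfacet
facet normal -0.590 0.791 -0.161
outer loop
vertex -4.29 1.927 -4.173
vertex -4.91 1.576 -3.623
vertex -3.55 2.757 -2.808
endloop
endfacet
facet normal -0.590 0.791 -0.162
outer loop
vertex -3.55 2.757 -2.808
vertex -4.91 1.576 -3.623
vertex -4.171 2.406 -2.259
endloop
endfacet
facet normal 0.420 0.471 0.776
outer loop
vertex -3.55 2.757 -2.808
vertex -4.171 2.406 -2.259
vertex -3.4 1.965 -2.408
endloop
endfacet
facet normal -0.420 -0.471 -0.776
outer loop
vertex -4.91 1.576 -3.623
vertex -4.14 1.135 -3.772
vertex -4.76 0.784 -3.223
endloop
endfacet
facet normal -0.892 0.057 0.448
outer loop
vertex -4.91 1.576 -3.623
vertex -4.76 0.784 -3.223
vertex -4.171 2.406 -2.259
endloop
endfacet
facet normal -0.892 0.057 0.449
outer loop
vertex -4.171 2.406 -2.259
vertex -4.76 0.784 -3.223
vertex -4.02 1.614 -1.858
endloop
endfacet
facet normal 0.420 0.472 0.775
outer loop
vertex -4.171 2.406 -2.259
vertex -4.02 1.614 -1.858
vertex -3.4 1.965 -2.408
endloop
endfacet
facet normal -0.420 -0.471 -0.776
outer loop
vertex -4.76 0.784 -3.223
vertex -4.14 1.135 -3.772
vertex -3.99 0.343 -3.372
endloop
endfacet
facet normal -0.302 -0.733 0.609
outer loop
vertex -4.76 0.784 -3.223
vertex -3.99 0.343 -3.372
vertex -4.02 1.614 -1.858
endloop
endfacet
facet normal -0.302 -0.733 0.609
outer loop
vertex -4.02 1.614 -1.858
vertex -3.99 0.343 -3.372
vertex -3.25 1.173 -2.007
endloop
endfacet
facet normal 0.420 0.472 0.775
outer loop
vertex -4.02 1.614 -1.858
vertex -3.25 1.173 -2.007
vertex -3.4 1.965 -2.408
endloop
endfacet
facet normal -0.420 -0.471 -0.776
outer loop
vertex -3.99 0.343 -3.372
vertex -4.14 1.135 -3.772
vertex -3.369 0.694 -3.921
endloop
endfacet
facet normal 0.590 -0.791 0.161
outer loop
vertex -3.99 0.343 -3.372
vertex -3.369 0.694 -3.921
vertex -3.25 1.173 -2.007
endloop
endfacet
facet normal 0.591 -0.791 0.161
outer loop
vertex -3.25 1.173 -2.007
vertex -3.369 0.694 -3.921
vertex -2.63 1.524 -2.557
endloop
endfacet
facet normal 0.420 0.472 0.775
outer loop
vertex -3.25 1.173 -2.007
vertex -2.63 1.524 -2.557
vertex -3.4 1.965 -2.408
endloop
endfacet
facet normal -0.420 -0.472 -0.775
outer loop
vertex -3.369 0.694 -3.921
vertex -4.14 1.135 -3.772
vertex -3.52 1.486 -4.322
endloop
endfacet
facet normal 0.892 -0.057 -0.449
outer loop
vertex -3.369 0.694 -3.921
vertex -3.52 1.486 -4.322
vertex -2.63 1.524 -2.557
endloop
endfacet
facet normal 0.892 -0.058 -0.449
outer loop
vertex -2.63 1.524 -2.557
vertex -3.52 1.486 -4.322
vertex -2.78 2.316 -2.957
endloop
endfacet
facet normal 0.420 0.471 0.776
outer loop
vertex -2.63 1.524 -2.557
vertex -2.78 2.316 -2.957
vertex -3.4 1.965 -2.408
endloop
endfacet

endsolid


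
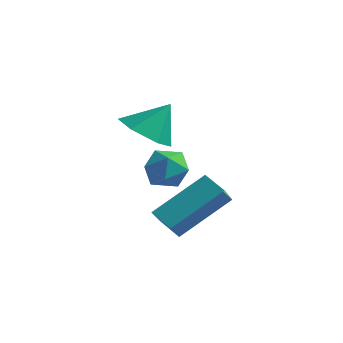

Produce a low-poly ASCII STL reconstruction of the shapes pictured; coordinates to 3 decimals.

solid 
facet normal -0.865 -0.018 0.501
outer loop
vertex 3.637 1.745 -1.664
vertex 3.242 2.492 -2.32
vertex 2.96 0.313 -2.884
endloop
endfacet
facet normal 0.370 -0.698 0.614
outer loop
vertex 3.678 0.328 -3.3
vertex 3.637 1.745 -1.664
vertex 2.96 0.313 -2.884
endloop
endfacet
facet normal -0.865 -0.018 0.502
outer loop
vertex 2.96 0.313 -2.884
vertex 3.242 2.492 -2.32
vertex 2.564 1.059 -3.54
endloop
endfacet
facet normal -0.339 -0.716 -0.610
outer loop
vertex 2.564 1.059 -3.54
vertex 3.678 0.328 -3.3
vertex 2.96 0.313 -2.884
endloop
endfacet
facet normal 0.339 0.716 0.611
outer loop
vertex 3.637 1.745 -1.664
vertex 3.96 2.507 -2.736
vertex 3.242 2.492 -2.32
endloop
endfacet
facet normal 0.370 -0.697 0.613
outer loop
vertex 4.356 1.761 -2.08
vertex 3.637 1.745 -1.664
vertex 3.678 0.328 -3.3
endloop
endfacet
facet normal 0.337 0.716 0.611
outer loop
vertex 4.356 1.761 -2.08
vertex 3.96 2.507 -2.736
vertex 3.637 1.745 -1.664
endloop
endfacet
facet normal -0.370 0.698 -0.614
outer loop
vertex 3.242 2.492 -2.32
vertex 3.96 2.507 -2.736
vertex 2.564 1.059 -3.54
endloop
endfacet
facet normal -0.338 -0.716 -0.611
outer loop
vertex 3.283 1.075 -3.956
vertex 3.678 0.328 -3.3
vertex 2.564 1.059 -3.54
endloop
endfacet
facet normal -0.370 0.698 -0.613
outer loop
vertex 2.564 1.059 -3.54
vertex 3.96 2.507 -2.736
vertex 3.283 1.075 -3.956
endloop
endfacet
facet normal 0.865 0.017 -0.501
outer loop
vertex 3.283 1.075 -3.956
vertex 4.356 1.761 -2.08
vertex 3.678 0.328 -3.3
endloop
endfacet
facet normal 0.865 0.018 -0.501
outer loop
vertex 3.96 2.507 -2.736
vertex 4.356 1.761 -2.08
vertex 3.283 1.075 -3.956
endloop
endfacet
facet normal 0.080 0.053 0.995
outer loop
vertex 1.711 2.836 -1.541
vertex 1.136 2.302 -1.466
vertex 1.887 2.068 -1.514
endloop
endfacet
facet normal 0.708 0.186 0.681
outer loop
vertex 1.711 2.836 -1.541
vertex 1.887 2.068 -1.514
vertex 2.257 2.539 -2.027
endloop
endfacet
facet normal 0.622 0.744 0.245
outer loop
vertex 1.711 2.836 -1.541
vertex 2.257 2.539 -2.027
vertex 1.734 3.065 -2.296
endloop
endfacet
facet normal -0.058 0.956 0.288
outer loop
vertex 1.711 2.836 -1.541
vertex 1.734 3.065 -2.296
vertex 1.041 2.918 -1.949
endloop
endfacet
facet normal -0.393 0.529 0.752
outer loop
vertex 1.711 2.836 -1.541
vertex 1.041 2.918 -1.949
vertex 1.136 2.302 -1.466
endloop
endfacet
facet normal 0.880 -0.381 0.285
outer loop
vertex 2.257 2.539 -2.027
vertex 1.887 2.068 -1.514
vertex 2.019 1.822 -2.251
endloop
endfacet
facet normal -0.135 -0.595 0.793
outer loop
vertex 1.887 2.068 -1.514
vertex 1.136 2.302 -1.466
vertex 1.326 1.675 -1.904
endloop
endfacet
facet normal -0.900 0.174 0.399
outer loop
vertex 1.136 2.302 -1.466
vertex 1.041 2.918 -1.949
vertex 0.803 2.201 -2.173
endloop
endfacet
facet normal -0.360 0.864 -0.353
outer loop
vertex 1.041 2.918 -1.949
vertex 1.734 3.065 -2.296
vertex 1.173 2.672 -2.686
endloop
endfacet
facet normal 0.741 0.521 -0.424
outer loop
vertex 1.734 3.065 -2.296
vertex 2.257 2.539 -2.027
vertex 1.924 2.438 -2.734
endloop
endfacet
facet normal 0.058 -0.956 -0.288
outer loop
vertex 1.349 1.904 -2.659
vertex 2.019 1.822 -2.251
vertex 1.326 1.675 -1.904
endloop
endfacet
facet normal -0.622 -0.744 -0.245
outer loop
vertex 1.349 1.904 -2.659
vertex 1.326 1.675 -1.904
vertex 0.803 2.201 -2.173
endloop
endfacet
facet normal -0.708 -0.186 -0.681
outer loop
vertex 1.349 1.904 -2.659
vertex 0.803 2.201 -2.173
vertex 1.173 2.672 -2.686
endloop
endfacet
facet normal -0.080 -0.053 -0.995
outer loop
vertex 1.349 1.904 -2.659
vertex 1.173 2.672 -2.686
vertex 1.924 2.438 -2.734
endloop
endfacet
facet normal 0.393 -0.529 -0.752
outer loop
vertex 1.349 1.904 -2.659
vertex 1.924 2.438 -2.734
vertex 2.019 1.822 -2.251
endloop
endfacet
facet normal 0.360 -0.864 0.353
outer loop
vertex 1.326 1.675 -1.904
vertex 2.019 1.822 -2.251
vertex 1.887 2.068 -1.514
endloop
endfacet
facet normal -0.741 -0.521 0.424
outer loop
vertex 0.803 2.201 -2.173
vertex 1.326 1.675 -1.904
vertex 1.136 2.302 -1.466
endloop
endfacet
facet normal -0.880 0.381 -0.285
outer loop
vertex 1.173 2.672 -2.686
vertex 0.803 2.201 -2.173
vertex 1.041 2.918 -1.949
endloop
endfacet
facet normal 0.135 0.595 -0.793
outer loop
vertex 1.924 2.438 -2.734
vertex 1.173 2.672 -2.686
vertex 1.734 3.065 -2.296
endloop
endfacet
facet normal 0.900 -0.174 -0.399
outer loop
vertex 2.019 1.822 -2.251
vertex 1.924 2.438 -2.734
vertex 2.257 2.539 -2.027
endloop
endfacet
facet normal -0.311 -0.493 -0.813
outer loop
vertex 2.773 0.752 -0.412
vertex 1.941 1.075 -0.29
vertex 2.532 1.532 -0.793
endloop
endfacet
facet normal 0.941 0.330 0.081
outer loop
vertex 2.773 0.752 -0.412
vertex 2.532 1.532 -0.793
vertex 2.339 1.705 0.75
endloop
endfacet
facet normal -0.310 -0.493 -0.813
outer loop
vertex 2.532 1.532 -0.793
vertex 1.941 1.075 -0.29
vertex 1.701 1.854 -0.671
endloop
endfacet
facet normal 0.353 0.934 -0.061
outer loop
vertex 2.532 1.532 -0.793
vertex 1.701 1.854 -0.671
vertex 2.339 1.705 0.75
endloop
endfacet
facet normal -0.310 -0.493 -0.813
outer loop
vertex 1.701 1.854 -0.671
vertex 1.941 1.075 -0.29
vertex 1.11 1.397 -0.168
endloop
endfacet
facet normal -0.426 0.860 0.281
outer loop
vertex 1.701 1.854 -0.671
vertex 1.11 1.397 -0.168
vertex 2.339 1.705 0.75
endloop
endfacet
facet normal -0.310 -0.493 -0.813
outer loop
vertex 1.11 1.397 -0.168
vertex 1.941 1.075 -0.29
vertex 1.351 0.618 0.212
endloop
endfacet
facet normal -0.617 0.182 0.765
outer loop
vertex 1.11 1.397 -0.168
vertex 1.351 0.618 0.212
vertex 2.339 1.705 0.75
endloop
endfacet
facet normal -0.311 -0.492 -0.813
outer loop
vertex 1.351 0.618 0.212
vertex 1.941 1.075 -0.29
vertex 2.182 0.295 0.09
endloop
endfacet
facet normal -0.031 -0.421 0.907
outer loop
vertex 1.351 0.618 0.212
vertex 2.182 0.295 0.09
vertex 2.339 1.705 0.75
endloop
endfacet
facet normal -0.310 -0.492 -0.813
outer loop
vertex 2.182 0.295 0.09
vertex 1.941 1.075 -0.29
vertex 2.773 0.752 -0.412
endloop
endfacet
facet normal 0.748 -0.348 0.565
outer loop
vertex 2.182 0.295 0.09
vertex 2.773 0.752 -0.412
vertex 2.339 1.705 0.75
endloop
endfacet

endsolid


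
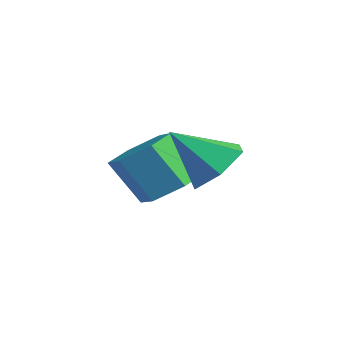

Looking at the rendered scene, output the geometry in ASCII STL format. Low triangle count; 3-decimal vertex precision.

solid 
facet normal 0.439 0.361 -0.823
outer loop
vertex -2.619 -0.522 -0.864
vertex -3.58 -0.328 -1.292
vertex -3.094 0.422 -0.703
endloop
endfacet
facet normal 0.781 0.299 0.548
outer loop
vertex -2.619 -0.522 -0.864
vertex -3.094 0.422 -0.703
vertex -3.378 -1.147 0.559
endloop
endfacet
facet normal 0.781 0.300 0.548
outer loop
vertex -3.378 -1.147 0.559
vertex -3.094 0.422 -0.703
vertex -3.854 -0.202 0.72
endloop
endfacet
facet normal -0.438 -0.361 0.823
outer loop
vertex -3.378 -1.147 0.559
vertex -3.854 -0.202 0.72
vertex -4.34 -0.952 0.132
endloop
endfacet
facet normal 0.439 0.362 -0.823
outer loop
vertex -3.094 0.422 -0.703
vertex -3.58 -0.328 -1.292
vertex -4.056 0.617 -1.13
endloop
endfacet
facet normal 0.006 0.915 0.404
outer loop
vertex -3.094 0.422 -0.703
vertex -4.056 0.617 -1.13
vertex -3.854 -0.202 0.72
endloop
endfacet
facet normal 0.005 0.915 0.404
outer loop
vertex -3.854 -0.202 0.72
vertex -4.056 0.617 -1.13
vertex -4.815 -0.008 0.293
endloop
endfacet
facet normal -0.439 -0.361 0.823
outer loop
vertex -3.854 -0.202 0.72
vertex -4.815 -0.008 0.293
vertex -4.34 -0.952 0.132
endloop
endfacet
facet normal 0.439 0.362 -0.823
outer loop
vertex -4.056 0.617 -1.13
vertex -3.58 -0.328 -1.292
vertex -4.542 -0.133 -1.719
endloop
endfacet
facet normal -0.775 0.615 -0.143
outer loop
vertex -4.056 0.617 -1.13
vertex -4.542 -0.133 -1.719
vertex -4.815 -0.008 0.293
endloop
endfacet
facet normal -0.775 0.615 -0.143
outer loop
vertex -4.815 -0.008 0.293
vertex -4.542 -0.133 -1.719
vertex -5.301 -0.758 -0.296
endloop
endfacet
facet normal -0.439 -0.361 0.823
outer loop
vertex -4.815 -0.008 0.293
vertex -5.301 -0.758 -0.296
vertex -4.34 -0.952 0.132
endloop
endfacet
facet normal 0.438 0.361 -0.823
outer loop
vertex -4.542 -0.133 -1.719
vertex -3.58 -0.328 -1.292
vertex -4.066 -1.078 -1.88
endloop
endfacet
facet normal -0.781 -0.300 -0.548
outer loop
vertex -4.542 -0.133 -1.719
vertex -4.066 -1.078 -1.88
vertex -5.301 -0.758 -0.296
endloop
endfacet
facet normal -0.781 -0.299 -0.548
outer loop
vertex -5.301 -0.758 -0.296
vertex -4.066 -1.078 -1.88
vertex -4.826 -1.702 -0.457
endloop
endfacet
facet normal -0.439 -0.361 0.823
outer loop
vertex -5.301 -0.758 -0.296
vertex -4.826 -1.702 -0.457
vertex -4.34 -0.952 0.132
endloop
endfacet
facet normal 0.439 0.361 -0.823
outer loop
vertex -4.066 -1.078 -1.88
vertex -3.58 -0.328 -1.292
vertex -3.105 -1.272 -1.453
endloop
endfacet
facet normal -0.005 -0.915 -0.404
outer loop
vertex -4.066 -1.078 -1.88
vertex -3.105 -1.272 -1.453
vertex -4.826 -1.702 -0.457
endloop
endfacet
facet normal -0.006 -0.914 -0.405
outer loop
vertex -4.826 -1.702 -0.457
vertex -3.105 -1.272 -1.453
vertex -3.864 -1.897 -0.03
endloop
endfacet
facet normal -0.439 -0.362 0.823
outer loop
vertex -4.826 -1.702 -0.457
vertex -3.864 -1.897 -0.03
vertex -4.34 -0.952 0.132
endloop
endfacet
facet normal 0.439 0.361 -0.823
outer loop
vertex -3.105 -1.272 -1.453
vertex -3.58 -0.328 -1.292
vertex -2.619 -0.522 -0.864
endloop
endfacet
facet normal 0.775 -0.615 0.143
outer loop
vertex -3.105 -1.272 -1.453
vertex -2.619 -0.522 -0.864
vertex -3.864 -1.897 -0.03
endloop
endfacet
facet normal 0.775 -0.615 0.143
outer loop
vertex -3.864 -1.897 -0.03
vertex -2.619 -0.522 -0.864
vertex -3.378 -1.147 0.559
endloop
endfacet
facet normal -0.439 -0.362 0.823
outer loop
vertex -3.864 -1.897 -0.03
vertex -3.378 -1.147 0.559
vertex -4.34 -0.952 0.132
endloop
endfacet
facet normal 0.406 0.586 -0.701
outer loop
vertex -0.887 0.221 0.834
vertex -1.601 -0.136 0.122
vertex -1.822 0.726 0.715
endloop
endfacet
facet normal 0.053 0.321 0.946
outer loop
vertex -0.887 0.221 0.834
vertex -1.822 0.726 0.715
vertex -2.339 -1.204 1.398
endloop
endfacet
facet normal 0.406 0.586 -0.701
outer loop
vertex -1.822 0.726 0.715
vertex -1.601 -0.136 0.122
vertex -2.537 0.369 0.003
endloop
endfacet
facet normal -0.740 0.392 0.547
outer loop
vertex -1.822 0.726 0.715
vertex -2.537 0.369 0.003
vertex -2.339 -1.204 1.398
endloop
endfacet
facet normal 0.405 0.586 -0.701
outer loop
vertex -2.537 0.369 0.003
vertex -1.601 -0.136 0.122
vertex -2.315 -0.494 -0.59
endloop
endfacet
facet normal -0.977 -0.195 -0.082
outer loop
vertex -2.537 0.369 0.003
vertex -2.315 -0.494 -0.59
vertex -2.339 -1.204 1.398
endloop
endfacet
facet normal 0.406 0.586 -0.701
outer loop
vertex -2.315 -0.494 -0.59
vertex -1.601 -0.136 0.122
vertex -1.38 -0.999 -0.471
endloop
endfacet
facet normal -0.421 -0.853 -0.310
outer loop
vertex -2.315 -0.494 -0.59
vertex -1.38 -0.999 -0.471
vertex -2.339 -1.204 1.398
endloop
endfacet
facet normal 0.405 0.586 -0.702
outer loop
vertex -1.38 -0.999 -0.471
vertex -1.601 -0.136 0.122
vertex -0.665 -0.641 0.241
endloop
endfacet
facet normal 0.373 -0.924 0.090
outer loop
vertex -1.38 -0.999 -0.471
vertex -0.665 -0.641 0.241
vertex -2.339 -1.204 1.398
endloop
endfacet
facet normal 0.406 0.587 -0.701
outer loop
vertex -0.665 -0.641 0.241
vertex -1.601 -0.136 0.122
vertex -0.887 0.221 0.834
endloop
endfacet
facet normal 0.609 -0.337 0.718
outer loop
vertex -0.665 -0.641 0.241
vertex -0.887 0.221 0.834
vertex -2.339 -1.204 1.398
endloop
endfacet

endsolid


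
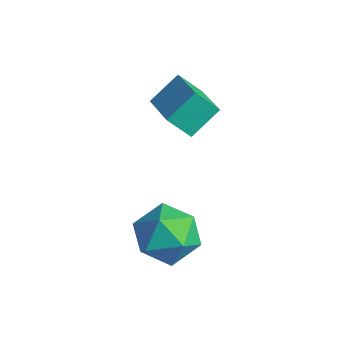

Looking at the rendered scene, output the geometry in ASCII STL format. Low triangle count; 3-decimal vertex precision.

solid 
facet normal -0.893 0.302 -0.334
outer loop
vertex -2.727 1.829 -0.048
vertex -2.663 2.971 0.811
vertex -2.189 2.455 -0.92
endloop
endfacet
facet normal -0.045 -0.798 -0.601
outer loop
vertex -0.457 1.869 -0.271
vertex -2.727 1.829 -0.048
vertex -2.189 2.455 -0.92
endloop
endfacet
facet normal -0.893 0.302 -0.334
outer loop
vertex -2.189 2.455 -0.92
vertex -2.663 2.971 0.811
vertex -2.125 3.596 -0.061
endloop
endfacet
facet normal 0.448 0.521 -0.726
outer loop
vertex -2.125 3.596 -0.061
vertex -0.457 1.869 -0.271
vertex -2.189 2.455 -0.92
endloop
endfacet
facet normal -0.448 -0.521 0.726
outer loop
vertex -2.727 1.829 -0.048
vertex -0.931 2.385 1.46
vertex -2.663 2.971 0.811
endloop
endfacet
facet normal -0.045 -0.799 -0.600
outer loop
vertex -0.995 1.244 0.601
vertex -2.727 1.829 -0.048
vertex -0.457 1.869 -0.271
endloop
endfacet
facet normal -0.448 -0.521 0.726
outer loop
vertex -0.995 1.244 0.601
vertex -0.931 2.385 1.46
vertex -2.727 1.829 -0.048
endloop
endfacet
facet normal 0.045 0.799 0.600
outer loop
vertex -2.663 2.971 0.811
vertex -0.931 2.385 1.46
vertex -2.125 3.596 -0.061
endloop
endfacet
facet normal 0.448 0.521 -0.726
outer loop
vertex -0.393 3.011 0.588
vertex -0.457 1.869 -0.271
vertex -2.125 3.596 -0.061
endloop
endfacet
facet normal 0.045 0.798 0.601
outer loop
vertex -2.125 3.596 -0.061
vertex -0.931 2.385 1.46
vertex -0.393 3.011 0.588
endloop
endfacet
facet normal 0.893 -0.302 0.335
outer loop
vertex -0.393 3.011 0.588
vertex -0.995 1.244 0.601
vertex -0.457 1.869 -0.271
endloop
endfacet
facet normal 0.893 -0.302 0.334
outer loop
vertex -0.931 2.385 1.46
vertex -0.995 1.244 0.601
vertex -0.393 3.011 0.588
endloop
endfacet
facet normal -0.965 -0.068 0.252
outer loop
vertex 0.618 -0.615 -2.599
vertex 0.889 -1.533 -1.81
vertex 0.907 -0.354 -1.421
endloop
endfacet
facet normal -0.798 0.600 0.063
outer loop
vertex 0.618 -0.615 -2.599
vertex 0.907 -0.354 -1.421
vertex 1.36 0.345 -2.341
endloop
endfacet
facet normal -0.544 0.583 -0.603
outer loop
vertex 0.618 -0.615 -2.599
vertex 1.36 0.345 -2.341
vertex 1.621 -0.401 -3.297
endloop
endfacet
facet normal -0.555 -0.094 -0.826
outer loop
vertex 0.618 -0.615 -2.599
vertex 1.621 -0.401 -3.297
vertex 1.33 -1.561 -2.969
endloop
endfacet
facet normal -0.815 -0.497 -0.298
outer loop
vertex 0.618 -0.615 -2.599
vertex 1.33 -1.561 -2.969
vertex 0.889 -1.533 -1.81
endloop
endfacet
facet normal -0.274 0.826 0.492
outer loop
vertex 1.36 0.345 -2.341
vertex 0.907 -0.354 -1.421
vertex 2.09 0.021 -1.391
endloop
endfacet
facet normal -0.545 -0.255 0.799
outer loop
vertex 0.907 -0.354 -1.421
vertex 0.889 -1.533 -1.81
vertex 1.799 -1.139 -1.063
endloop
endfacet
facet normal -0.302 -0.949 -0.092
outer loop
vertex 0.889 -1.533 -1.81
vertex 1.33 -1.561 -2.969
vertex 2.06 -1.885 -2.019
endloop
endfacet
facet normal 0.118 -0.298 -0.947
outer loop
vertex 1.33 -1.561 -2.969
vertex 1.621 -0.401 -3.297
vertex 2.513 -1.186 -2.939
endloop
endfacet
facet normal 0.135 0.799 -0.586
outer loop
vertex 1.621 -0.401 -3.297
vertex 1.36 0.345 -2.341
vertex 2.531 -0.007 -2.55
endloop
endfacet
facet normal 0.555 0.094 0.826
outer loop
vertex 2.802 -0.925 -1.761
vertex 2.09 0.021 -1.391
vertex 1.799 -1.139 -1.063
endloop
endfacet
facet normal 0.544 -0.583 0.603
outer loop
vertex 2.802 -0.925 -1.761
vertex 1.799 -1.139 -1.063
vertex 2.06 -1.885 -2.019
endloop
endfacet
facet normal 0.798 -0.600 -0.063
outer loop
vertex 2.802 -0.925 -1.761
vertex 2.06 -1.885 -2.019
vertex 2.513 -1.186 -2.939
endloop
endfacet
facet normal 0.965 0.068 -0.252
outer loop
vertex 2.802 -0.925 -1.761
vertex 2.513 -1.186 -2.939
vertex 2.531 -0.007 -2.55
endloop
endfacet
facet normal 0.815 0.497 0.298
outer loop
vertex 2.802 -0.925 -1.761
vertex 2.531 -0.007 -2.55
vertex 2.09 0.021 -1.391
endloop
endfacet
facet normal -0.118 0.298 0.947
outer loop
vertex 1.799 -1.139 -1.063
vertex 2.09 0.021 -1.391
vertex 0.907 -0.354 -1.421
endloop
endfacet
facet normal -0.135 -0.799 0.586
outer loop
vertex 2.06 -1.885 -2.019
vertex 1.799 -1.139 -1.063
vertex 0.889 -1.533 -1.81
endloop
endfacet
facet normal 0.274 -0.826 -0.492
outer loop
vertex 2.513 -1.186 -2.939
vertex 2.06 -1.885 -2.019
vertex 1.33 -1.561 -2.969
endloop
endfacet
facet normal 0.545 0.255 -0.799
outer loop
vertex 2.531 -0.007 -2.55
vertex 2.513 -1.186 -2.939
vertex 1.621 -0.401 -3.297
endloop
endfacet
facet normal 0.302 0.949 0.092
outer loop
vertex 2.09 0.021 -1.391
vertex 2.531 -0.007 -2.55
vertex 1.36 0.345 -2.341
endloop
endfacet

endsolid


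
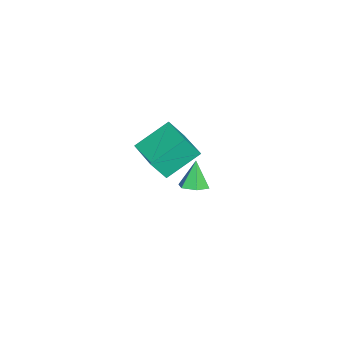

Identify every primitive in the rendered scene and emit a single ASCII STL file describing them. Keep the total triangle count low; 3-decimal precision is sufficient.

solid 
facet normal -0.516 0.668 0.537
outer loop
vertex 1.508 -3.888 4.283
vertex 2.731 -3.006 4.361
vertex 1.187 -3.358 3.315
endloop
endfacet
facet normal -0.810 -0.584 -0.051
outer loop
vertex 2.049 -4.474 2.419
vertex 1.508 -3.888 4.283
vertex 1.187 -3.358 3.315
endloop
endfacet
facet normal -0.516 0.668 0.536
outer loop
vertex 1.187 -3.358 3.315
vertex 2.731 -3.006 4.361
vertex 2.41 -2.476 3.392
endloop
endfacet
facet normal -0.279 0.461 -0.842
outer loop
vertex 2.41 -2.476 3.392
vertex 2.049 -4.474 2.419
vertex 1.187 -3.358 3.315
endloop
endfacet
facet normal 0.279 -0.461 0.842
outer loop
vertex 1.508 -3.888 4.283
vertex 3.593 -4.122 3.465
vertex 2.731 -3.006 4.361
endloop
endfacet
facet normal -0.810 -0.584 -0.051
outer loop
vertex 2.37 -5.004 3.388
vertex 1.508 -3.888 4.283
vertex 2.049 -4.474 2.419
endloop
endfacet
facet normal 0.279 -0.460 0.843
outer loop
vertex 2.37 -5.004 3.388
vertex 3.593 -4.122 3.465
vertex 1.508 -3.888 4.283
endloop
endfacet
facet normal 0.810 0.584 0.051
outer loop
vertex 2.731 -3.006 4.361
vertex 3.593 -4.122 3.465
vertex 2.41 -2.476 3.392
endloop
endfacet
facet normal -0.279 0.461 -0.843
outer loop
vertex 3.272 -3.592 2.497
vertex 2.049 -4.474 2.419
vertex 2.41 -2.476 3.392
endloop
endfacet
facet normal 0.810 0.584 0.051
outer loop
vertex 2.41 -2.476 3.392
vertex 3.593 -4.122 3.465
vertex 3.272 -3.592 2.497
endloop
endfacet
facet normal 0.516 -0.668 -0.536
outer loop
vertex 3.272 -3.592 2.497
vertex 2.37 -5.004 3.388
vertex 2.049 -4.474 2.419
endloop
endfacet
facet normal 0.516 -0.668 -0.537
outer loop
vertex 3.593 -4.122 3.465
vertex 2.37 -5.004 3.388
vertex 3.272 -3.592 2.497
endloop
endfacet
facet normal 0.427 0.024 -0.904
outer loop
vertex -0.73 -3.242 -1.504
vertex -1.277 -3.474 -1.769
vertex -1.191 -2.833 -1.711
endloop
endfacet
facet normal 0.342 0.702 0.625
outer loop
vertex -0.73 -3.242 -1.504
vertex -1.191 -2.833 -1.711
vertex -1.823 -3.506 -0.611
endloop
endfacet
facet normal 0.427 0.025 -0.904
outer loop
vertex -1.191 -2.833 -1.711
vertex -1.277 -3.474 -1.769
vertex -1.737 -3.065 -1.975
endloop
endfacet
facet normal -0.477 0.845 0.243
outer loop
vertex -1.191 -2.833 -1.711
vertex -1.737 -3.065 -1.975
vertex -1.823 -3.506 -0.611
endloop
endfacet
facet normal 0.427 0.025 -0.904
outer loop
vertex -1.737 -3.065 -1.975
vertex -1.277 -3.474 -1.769
vertex -1.823 -3.707 -2.033
endloop
endfacet
facet normal -0.991 0.134 -0.019
outer loop
vertex -1.737 -3.065 -1.975
vertex -1.823 -3.707 -2.033
vertex -1.823 -3.506 -0.611
endloop
endfacet
facet normal 0.427 0.024 -0.904
outer loop
vertex -1.823 -3.707 -2.033
vertex -1.277 -3.474 -1.769
vertex -1.362 -4.116 -1.826
endloop
endfacet
facet normal -0.685 -0.721 0.102
outer loop
vertex -1.823 -3.707 -2.033
vertex -1.362 -4.116 -1.826
vertex -1.823 -3.506 -0.611
endloop
endfacet
facet normal 0.427 0.024 -0.904
outer loop
vertex -1.362 -4.116 -1.826
vertex -1.277 -3.474 -1.769
vertex -0.816 -3.884 -1.562
endloop
endfacet
facet normal 0.133 -0.865 0.485
outer loop
vertex -1.362 -4.116 -1.826
vertex -0.816 -3.884 -1.562
vertex -1.823 -3.506 -0.611
endloop
endfacet
facet normal 0.427 0.024 -0.904
outer loop
vertex -0.816 -3.884 -1.562
vertex -1.277 -3.474 -1.769
vertex -0.73 -3.242 -1.504
endloop
endfacet
facet normal 0.647 -0.154 0.747
outer loop
vertex -0.816 -3.884 -1.562
vertex -0.73 -3.242 -1.504
vertex -1.823 -3.506 -0.611
endloop
endfacet

endsolid


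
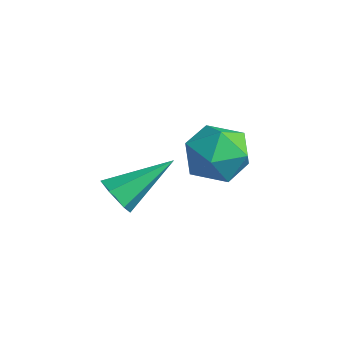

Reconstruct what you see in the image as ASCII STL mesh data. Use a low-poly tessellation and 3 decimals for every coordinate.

solid 
facet normal -0.245 0.436 0.866
outer loop
vertex -2.05 0.577 4.307
vertex -2.908 -0.2 4.455
vertex -1.84 -0.424 4.87
endloop
endfacet
facet normal 0.453 0.507 0.733
outer loop
vertex -2.05 0.577 4.307
vertex -1.84 -0.424 4.87
vertex -1.062 -0.011 4.104
endloop
endfacet
facet normal 0.525 0.844 0.109
outer loop
vertex -2.05 0.577 4.307
vertex -1.062 -0.011 4.104
vertex -1.649 0.468 3.216
endloop
endfacet
facet normal -0.128 0.981 -0.145
outer loop
vertex -2.05 0.577 4.307
vertex -1.649 0.468 3.216
vertex -2.79 0.351 3.433
endloop
endfacet
facet normal -0.604 0.729 0.323
outer loop
vertex -2.05 0.577 4.307
vertex -2.79 0.351 3.433
vertex -2.908 -0.2 4.455
endloop
endfacet
facet normal 0.732 -0.146 0.665
outer loop
vertex -1.062 -0.011 4.104
vertex -1.84 -0.424 4.87
vertex -1.31 -1.151 4.127
endloop
endfacet
facet normal -0.397 -0.261 0.880
outer loop
vertex -1.84 -0.424 4.87
vertex -2.908 -0.2 4.455
vertex -2.451 -1.268 4.344
endloop
endfacet
facet normal -0.977 0.213 0.002
outer loop
vertex -2.908 -0.2 4.455
vertex -2.79 0.351 3.433
vertex -3.038 -0.789 3.456
endloop
endfacet
facet normal -0.207 0.621 -0.756
outer loop
vertex -2.79 0.351 3.433
vertex -1.649 0.468 3.216
vertex -2.26 -0.376 2.69
endloop
endfacet
facet normal 0.849 0.399 -0.346
outer loop
vertex -1.649 0.468 3.216
vertex -1.062 -0.011 4.104
vertex -1.192 -0.6 3.105
endloop
endfacet
facet normal 0.128 -0.981 0.145
outer loop
vertex -2.05 -1.377 3.253
vertex -1.31 -1.151 4.127
vertex -2.451 -1.268 4.344
endloop
endfacet
facet normal -0.525 -0.844 -0.109
outer loop
vertex -2.05 -1.377 3.253
vertex -2.451 -1.268 4.344
vertex -3.038 -0.789 3.456
endloop
endfacet
facet normal -0.453 -0.507 -0.733
outer loop
vertex -2.05 -1.377 3.253
vertex -3.038 -0.789 3.456
vertex -2.26 -0.376 2.69
endloop
endfacet
facet normal 0.245 -0.436 -0.866
outer loop
vertex -2.05 -1.377 3.253
vertex -2.26 -0.376 2.69
vertex -1.192 -0.6 3.105
endloop
endfacet
facet normal 0.604 -0.729 -0.323
outer loop
vertex -2.05 -1.377 3.253
vertex -1.192 -0.6 3.105
vertex -1.31 -1.151 4.127
endloop
endfacet
facet normal 0.207 -0.621 0.756
outer loop
vertex -2.451 -1.268 4.344
vertex -1.31 -1.151 4.127
vertex -1.84 -0.424 4.87
endloop
endfacet
facet normal -0.849 -0.399 0.346
outer loop
vertex -3.038 -0.789 3.456
vertex -2.451 -1.268 4.344
vertex -2.908 -0.2 4.455
endloop
endfacet
facet normal -0.732 0.146 -0.665
outer loop
vertex -2.26 -0.376 2.69
vertex -3.038 -0.789 3.456
vertex -2.79 0.351 3.433
endloop
endfacet
facet normal 0.397 0.261 -0.880
outer loop
vertex -1.192 -0.6 3.105
vertex -2.26 -0.376 2.69
vertex -1.649 0.468 3.216
endloop
endfacet
facet normal 0.977 -0.213 -0.002
outer loop
vertex -1.31 -1.151 4.127
vertex -1.192 -0.6 3.105
vertex -1.062 -0.011 4.104
endloop
endfacet
facet normal -0.160 -0.850 -0.502
outer loop
vertex -1.397 -4.089 3.347
vertex -2.09 -3.937 3.311
vertex -1.651 -3.717 2.798
endloop
endfacet
facet normal 0.928 0.291 -0.233
outer loop
vertex -1.397 -4.089 3.347
vertex -1.651 -3.717 2.798
vertex -1.75 -2.143 4.369
endloop
endfacet
facet normal -0.160 -0.850 -0.502
outer loop
vertex -1.651 -3.717 2.798
vertex -2.09 -3.937 3.311
vertex -2.344 -3.565 2.762
endloop
endfacet
facet normal 0.189 0.700 -0.689
outer loop
vertex -1.651 -3.717 2.798
vertex -2.344 -3.565 2.762
vertex -1.75 -2.143 4.369
endloop
endfacet
facet normal -0.161 -0.850 -0.501
outer loop
vertex -2.344 -3.565 2.762
vertex -2.09 -3.937 3.311
vertex -2.782 -3.785 3.276
endloop
endfacet
facet normal -0.695 0.647 -0.315
outer loop
vertex -2.344 -3.565 2.762
vertex -2.782 -3.785 3.276
vertex -1.75 -2.143 4.369
endloop
endfacet
facet normal -0.161 -0.850 -0.501
outer loop
vertex -2.782 -3.785 3.276
vertex -2.09 -3.937 3.311
vertex -2.528 -4.157 3.825
endloop
endfacet
facet normal -0.838 0.185 0.513
outer loop
vertex -2.782 -3.785 3.276
vertex -2.528 -4.157 3.825
vertex -1.75 -2.143 4.369
endloop
endfacet
facet normal -0.161 -0.850 -0.501
outer loop
vertex -2.528 -4.157 3.825
vertex -2.09 -3.937 3.311
vertex -1.836 -4.309 3.86
endloop
endfacet
facet normal -0.098 -0.224 0.970
outer loop
vertex -2.528 -4.157 3.825
vertex -1.836 -4.309 3.86
vertex -1.75 -2.143 4.369
endloop
endfacet
facet normal -0.160 -0.850 -0.502
outer loop
vertex -1.836 -4.309 3.86
vertex -2.09 -3.937 3.311
vertex -1.397 -4.089 3.347
endloop
endfacet
facet normal 0.784 -0.171 0.597
outer loop
vertex -1.836 -4.309 3.86
vertex -1.397 -4.089 3.347
vertex -1.75 -2.143 4.369
endloop
endfacet

endsolid


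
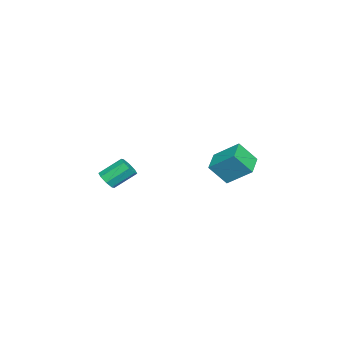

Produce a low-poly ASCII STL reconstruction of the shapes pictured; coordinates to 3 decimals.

solid 
facet normal -0.976 -0.062 0.209
outer loop
vertex 2.703 2.679 0.974
vertex 2.837 4.026 2.002
vertex 2.407 3.565 -0.148
endloop
endfacet
facet normal -0.078 -0.792 -0.605
outer loop
vertex 3.783 3.654 -0.442
vertex 2.703 2.679 0.974
vertex 2.407 3.565 -0.148
endloop
endfacet
facet normal -0.976 -0.063 0.209
outer loop
vertex 2.407 3.565 -0.148
vertex 2.837 4.026 2.002
vertex 2.54 4.912 0.88
endloop
endfacet
facet normal -0.203 0.607 -0.769
outer loop
vertex 2.54 4.912 0.88
vertex 3.783 3.654 -0.442
vertex 2.407 3.565 -0.148
endloop
endfacet
facet normal 0.203 -0.607 0.768
outer loop
vertex 2.703 2.679 0.974
vertex 4.213 4.115 1.708
vertex 2.837 4.026 2.002
endloop
endfacet
facet normal -0.078 -0.792 -0.605
outer loop
vertex 4.08 2.768 0.68
vertex 2.703 2.679 0.974
vertex 3.783 3.654 -0.442
endloop
endfacet
facet normal 0.203 -0.607 0.769
outer loop
vertex 4.08 2.768 0.68
vertex 4.213 4.115 1.708
vertex 2.703 2.679 0.974
endloop
endfacet
facet normal 0.078 0.792 0.605
outer loop
vertex 2.837 4.026 2.002
vertex 4.213 4.115 1.708
vertex 2.54 4.912 0.88
endloop
endfacet
facet normal -0.203 0.607 -0.768
outer loop
vertex 3.917 5.001 0.586
vertex 3.783 3.654 -0.442
vertex 2.54 4.912 0.88
endloop
endfacet
facet normal 0.078 0.792 0.605
outer loop
vertex 2.54 4.912 0.88
vertex 4.213 4.115 1.708
vertex 3.917 5.001 0.586
endloop
endfacet
facet normal 0.976 0.062 -0.209
outer loop
vertex 3.917 5.001 0.586
vertex 4.08 2.768 0.68
vertex 3.783 3.654 -0.442
endloop
endfacet
facet normal 0.976 0.062 -0.208
outer loop
vertex 4.213 4.115 1.708
vertex 4.08 2.768 0.68
vertex 3.917 5.001 0.586
endloop
endfacet
facet normal 0.353 -0.705 -0.615
outer loop
vertex 2.907 -3.318 -1.279
vertex 2.462 -3.153 -1.724
vertex 3.07 -2.965 -1.59
endloop
endfacet
facet normal 0.876 0.020 0.482
outer loop
vertex 2.907 -3.318 -1.279
vertex 3.07 -2.965 -1.59
vertex 2.362 -2.232 -0.332
endloop
endfacet
facet normal 0.876 0.019 0.482
outer loop
vertex 2.362 -2.232 -0.332
vertex 3.07 -2.965 -1.59
vertex 2.525 -1.879 -0.642
endloop
endfacet
facet normal -0.354 0.704 0.616
outer loop
vertex 2.362 -2.232 -0.332
vertex 2.525 -1.879 -0.642
vertex 1.918 -2.067 -0.776
endloop
endfacet
facet normal 0.353 -0.704 -0.615
outer loop
vertex 3.07 -2.965 -1.59
vertex 2.462 -3.153 -1.724
vertex 2.877 -2.722 -1.979
endloop
endfacet
facet normal 0.851 0.515 -0.101
outer loop
vertex 3.07 -2.965 -1.59
vertex 2.877 -2.722 -1.979
vertex 2.525 -1.879 -0.642
endloop
endfacet
facet normal 0.851 0.516 -0.101
outer loop
vertex 2.525 -1.879 -0.642
vertex 2.877 -2.722 -1.979
vertex 2.332 -1.637 -1.032
endloop
endfacet
facet normal -0.354 0.706 0.613
outer loop
vertex 2.525 -1.879 -0.642
vertex 2.332 -1.637 -1.032
vertex 1.918 -2.067 -0.776
endloop
endfacet
facet normal 0.354 -0.704 -0.615
outer loop
vertex 2.877 -2.722 -1.979
vertex 2.462 -3.153 -1.724
vertex 2.441 -2.732 -2.218
endloop
endfacet
facet normal 0.326 0.709 -0.625
outer loop
vertex 2.877 -2.722 -1.979
vertex 2.441 -2.732 -2.218
vertex 2.332 -1.637 -1.032
endloop
endfacet
facet normal 0.328 0.709 -0.624
outer loop
vertex 2.332 -1.637 -1.032
vertex 2.441 -2.732 -2.218
vertex 1.897 -1.646 -1.271
endloop
endfacet
facet normal -0.352 0.705 0.615
outer loop
vertex 2.332 -1.637 -1.032
vertex 1.897 -1.646 -1.271
vertex 1.918 -2.067 -0.776
endloop
endfacet
facet normal 0.354 -0.704 -0.615
outer loop
vertex 2.441 -2.732 -2.218
vertex 2.462 -3.153 -1.724
vertex 2.018 -2.988 -2.168
endloop
endfacet
facet normal -0.388 0.488 -0.782
outer loop
vertex 2.441 -2.732 -2.218
vertex 2.018 -2.988 -2.168
vertex 1.897 -1.646 -1.271
endloop
endfacet
facet normal -0.387 0.488 -0.782
outer loop
vertex 1.897 -1.646 -1.271
vertex 2.018 -2.988 -2.168
vertex 1.473 -1.902 -1.221
endloop
endfacet
facet normal -0.353 0.705 0.615
outer loop
vertex 1.897 -1.646 -1.271
vertex 1.473 -1.902 -1.221
vertex 1.918 -2.067 -0.776
endloop
endfacet
facet normal 0.354 -0.704 -0.616
outer loop
vertex 2.018 -2.988 -2.168
vertex 2.462 -3.153 -1.724
vertex 1.855 -3.341 -1.858
endloop
endfacet
facet normal -0.876 -0.019 -0.482
outer loop
vertex 2.018 -2.988 -2.168
vertex 1.855 -3.341 -1.858
vertex 1.473 -1.902 -1.221
endloop
endfacet
facet normal -0.876 -0.020 -0.481
outer loop
vertex 1.473 -1.902 -1.221
vertex 1.855 -3.341 -1.858
vertex 1.31 -2.255 -0.91
endloop
endfacet
facet normal -0.353 0.705 0.615
outer loop
vertex 1.473 -1.902 -1.221
vertex 1.31 -2.255 -0.91
vertex 1.918 -2.067 -0.776
endloop
endfacet
facet normal 0.354 -0.706 -0.613
outer loop
vertex 1.855 -3.341 -1.858
vertex 2.462 -3.153 -1.724
vertex 2.048 -3.583 -1.468
endloop
endfacet
facet normal -0.851 -0.515 0.101
outer loop
vertex 1.855 -3.341 -1.858
vertex 2.048 -3.583 -1.468
vertex 1.31 -2.255 -0.91
endloop
endfacet
facet normal -0.851 -0.515 0.100
outer loop
vertex 1.31 -2.255 -0.91
vertex 2.048 -3.583 -1.468
vertex 1.503 -2.498 -0.521
endloop
endfacet
facet normal -0.353 0.704 0.615
outer loop
vertex 1.31 -2.255 -0.91
vertex 1.503 -2.498 -0.521
vertex 1.918 -2.067 -0.776
endloop
endfacet
facet normal 0.352 -0.705 -0.615
outer loop
vertex 2.048 -3.583 -1.468
vertex 2.462 -3.153 -1.724
vertex 2.483 -3.574 -1.229
endloop
endfacet
facet normal -0.328 -0.709 0.624
outer loop
vertex 2.048 -3.583 -1.468
vertex 2.483 -3.574 -1.229
vertex 1.503 -2.498 -0.521
endloop
endfacet
facet normal -0.327 -0.709 0.625
outer loop
vertex 1.503 -2.498 -0.521
vertex 2.483 -3.574 -1.229
vertex 1.939 -2.488 -0.282
endloop
endfacet
facet normal -0.354 0.704 0.615
outer loop
vertex 1.503 -2.498 -0.521
vertex 1.939 -2.488 -0.282
vertex 1.918 -2.067 -0.776
endloop
endfacet
facet normal 0.353 -0.705 -0.615
outer loop
vertex 2.483 -3.574 -1.229
vertex 2.462 -3.153 -1.724
vertex 2.907 -3.318 -1.279
endloop
endfacet
facet normal 0.387 -0.488 0.782
outer loop
vertex 2.483 -3.574 -1.229
vertex 2.907 -3.318 -1.279
vertex 1.939 -2.488 -0.282
endloop
endfacet
facet normal 0.388 -0.488 0.782
outer loop
vertex 1.939 -2.488 -0.282
vertex 2.907 -3.318 -1.279
vertex 2.362 -2.232 -0.332
endloop
endfacet
facet normal -0.354 0.704 0.615
outer loop
vertex 1.939 -2.488 -0.282
vertex 2.362 -2.232 -0.332
vertex 1.918 -2.067 -0.776
endloop
endfacet

endsolid
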